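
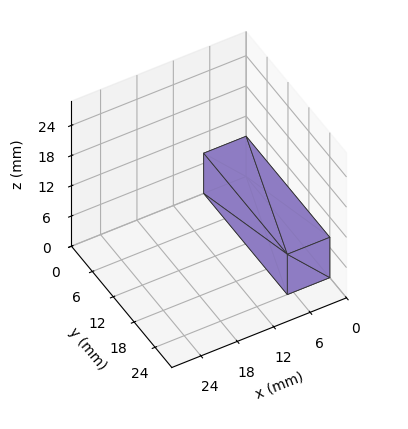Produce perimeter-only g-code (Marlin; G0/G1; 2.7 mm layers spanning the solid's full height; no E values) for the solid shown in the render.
Reading the render: the shape is a rectangular box, roughly 7 × 24 mm footprint and 8 mm tall (dimensions read to the nearest mm from the axis ticks). For the g-code, the solid's height is divided into equal slices at the stated Δz and each level perimeter traced with G1 moves after a G0 lift.

; perimeter-only toolpath
G21 ; units = mm
G90 ; absolute positioning
G28 ; home
; layer 1
G0 Z2.7
G0 X0.0 Y0.0
G1 X7.0 Y0.0
G1 X7.0 Y24.0
G1 X0.0 Y24.0
G1 X0.0 Y0.0
; layer 2
G0 Z5.3
G0 X0.0 Y0.0
G1 X7.0 Y0.0
G1 X7.0 Y24.0
G1 X0.0 Y24.0
G1 X0.0 Y0.0
; layer 3
G0 Z8.0
G0 X0.0 Y0.0
G1 X7.0 Y0.0
G1 X7.0 Y24.0
G1 X0.0 Y24.0
G1 X0.0 Y0.0
M2 ; end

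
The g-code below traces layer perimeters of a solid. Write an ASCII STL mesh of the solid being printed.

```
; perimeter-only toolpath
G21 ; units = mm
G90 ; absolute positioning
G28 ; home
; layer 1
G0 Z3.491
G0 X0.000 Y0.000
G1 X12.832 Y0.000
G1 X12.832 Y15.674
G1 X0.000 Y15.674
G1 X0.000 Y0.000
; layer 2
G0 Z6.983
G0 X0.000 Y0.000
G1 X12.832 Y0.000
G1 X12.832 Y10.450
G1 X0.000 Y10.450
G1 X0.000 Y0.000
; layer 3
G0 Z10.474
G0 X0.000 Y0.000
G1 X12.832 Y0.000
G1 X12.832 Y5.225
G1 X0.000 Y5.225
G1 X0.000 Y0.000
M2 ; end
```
solid part
  facet normal 0.0000 0.0000 -1.0000
    outer loop
      vertex 12.832 20.899 0.000
      vertex 12.832 0.000 0.000
      vertex 0.000 0.000 0.000
    endloop
  endfacet
  facet normal 0.0000 0.0000 -1.0000
    outer loop
      vertex 0.000 20.899 0.000
      vertex 12.832 20.899 0.000
      vertex 0.000 0.000 0.000
    endloop
  endfacet
  facet normal 0.0000 -1.0000 0.0000
    outer loop
      vertex 0.000 0.000 0.000
      vertex 12.832 0.000 0.000
      vertex 12.832 0.000 13.966
    endloop
  endfacet
  facet normal 0.0000 -1.0000 0.0000
    outer loop
      vertex 0.000 0.000 0.000
      vertex 12.832 0.000 13.966
      vertex 0.000 0.000 13.966
    endloop
  endfacet
  facet normal 0.0000 0.5556 0.8314
    outer loop
      vertex 0.000 0.000 13.966
      vertex 12.832 0.000 13.966
      vertex 12.832 20.899 0.000
    endloop
  endfacet
  facet normal 0.0000 0.5556 0.8314
    outer loop
      vertex 0.000 0.000 13.966
      vertex 12.832 20.899 0.000
      vertex 0.000 20.899 0.000
    endloop
  endfacet
  facet normal -1.0000 0.0000 0.0000
    outer loop
      vertex 0.000 0.000 13.966
      vertex 0.000 20.899 0.000
      vertex 0.000 0.000 0.000
    endloop
  endfacet
  facet normal 1.0000 0.0000 0.0000
    outer loop
      vertex 12.832 0.000 0.000
      vertex 12.832 20.899 0.000
      vertex 12.832 0.000 13.966
    endloop
  endfacet
endsolid part

The G0 Z moves step by Δz≈3.491 mm. The G1 loops shrink linearly with z, so the solid tapers from its base footprint up to z≈14. Closing with a flat bottom cap and the tapered top and triangulating gives 8 facets — a wedge (ramp): 12.8 × 20.9 mm base, rising to 14 mm along the y=0 edge and sloping linearly to z=0 at y=20.9.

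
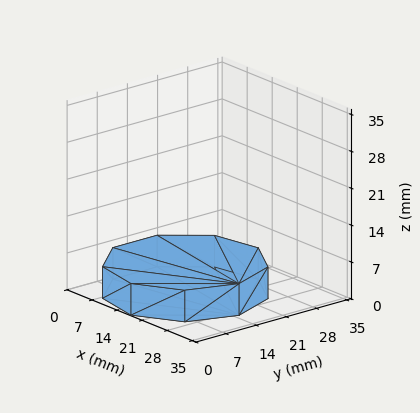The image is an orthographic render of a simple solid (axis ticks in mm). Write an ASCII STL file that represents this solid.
Reading the render: the shape is a regular 9-sided prism (a cylinder approximated with 9 flat sides), circumscribed radius ≈ 15 mm, height ≈ 6 mm (dimensions read to the nearest mm from the axis ticks). For the STL, each face is triangulated and given an outward normal.

solid part
  facet normal 0.0000 0.0000 -1.0000
    outer loop
      vertex 17.605 29.772 0.000
      vertex 26.491 24.642 0.000
      vertex 30.000 15.000 0.000
    endloop
  endfacet
  facet normal 0.0000 0.0000 -1.0000
    outer loop
      vertex 7.500 27.990 0.000
      vertex 17.605 29.772 0.000
      vertex 30.000 15.000 0.000
    endloop
  endfacet
  facet normal 0.0000 0.0000 -1.0000
    outer loop
      vertex 0.905 20.130 0.000
      vertex 7.500 27.990 0.000
      vertex 30.000 15.000 0.000
    endloop
  endfacet
  facet normal 0.0000 0.0000 -1.0000
    outer loop
      vertex 0.905 9.870 0.000
      vertex 0.905 20.130 0.000
      vertex 30.000 15.000 0.000
    endloop
  endfacet
  facet normal 0.0000 0.0000 -1.0000
    outer loop
      vertex 7.500 2.010 0.000
      vertex 0.905 9.870 0.000
      vertex 30.000 15.000 0.000
    endloop
  endfacet
  facet normal 0.0000 0.0000 -1.0000
    outer loop
      vertex 17.605 0.228 0.000
      vertex 7.500 2.010 0.000
      vertex 30.000 15.000 0.000
    endloop
  endfacet
  facet normal 0.0000 0.0000 -1.0000
    outer loop
      vertex 26.491 5.358 0.000
      vertex 17.605 0.228 0.000
      vertex 30.000 15.000 0.000
    endloop
  endfacet
  facet normal 0.0000 0.0000 1.0000
    outer loop
      vertex 30.000 15.000 6.000
      vertex 26.491 24.642 6.000
      vertex 17.605 29.772 6.000
    endloop
  endfacet
  facet normal 0.0000 0.0000 1.0000
    outer loop
      vertex 30.000 15.000 6.000
      vertex 17.605 29.772 6.000
      vertex 7.500 27.990 6.000
    endloop
  endfacet
  facet normal 0.0000 0.0000 1.0000
    outer loop
      vertex 30.000 15.000 6.000
      vertex 7.500 27.990 6.000
      vertex 0.905 20.130 6.000
    endloop
  endfacet
  facet normal 0.0000 0.0000 1.0000
    outer loop
      vertex 30.000 15.000 6.000
      vertex 0.905 20.130 6.000
      vertex 0.905 9.870 6.000
    endloop
  endfacet
  facet normal 0.0000 0.0000 1.0000
    outer loop
      vertex 30.000 15.000 6.000
      vertex 0.905 9.870 6.000
      vertex 7.500 2.010 6.000
    endloop
  endfacet
  facet normal 0.0000 0.0000 1.0000
    outer loop
      vertex 30.000 15.000 6.000
      vertex 7.500 2.010 6.000
      vertex 17.605 0.228 6.000
    endloop
  endfacet
  facet normal 0.0000 0.0000 1.0000
    outer loop
      vertex 30.000 15.000 6.000
      vertex 17.605 0.228 6.000
      vertex 26.491 5.358 6.000
    endloop
  endfacet
  facet normal 0.9397 0.3420 0.0000
    outer loop
      vertex 30.000 15.000 0.000
      vertex 26.491 24.642 0.000
      vertex 26.491 24.642 6.000
    endloop
  endfacet
  facet normal 0.9397 0.3420 0.0000
    outer loop
      vertex 30.000 15.000 0.000
      vertex 26.491 24.642 6.000
      vertex 30.000 15.000 6.000
    endloop
  endfacet
  facet normal 0.5000 0.8660 0.0000
    outer loop
      vertex 26.491 24.642 0.000
      vertex 17.605 29.772 0.000
      vertex 17.605 29.772 6.000
    endloop
  endfacet
  facet normal 0.5000 0.8660 0.0000
    outer loop
      vertex 26.491 24.642 0.000
      vertex 17.605 29.772 6.000
      vertex 26.491 24.642 6.000
    endloop
  endfacet
  facet normal -0.1737 0.9848 0.0000
    outer loop
      vertex 17.605 29.772 0.000
      vertex 7.500 27.990 0.000
      vertex 7.500 27.990 6.000
    endloop
  endfacet
  facet normal -0.1737 0.9848 0.0000
    outer loop
      vertex 17.605 29.772 0.000
      vertex 7.500 27.990 6.000
      vertex 17.605 29.772 6.000
    endloop
  endfacet
  facet normal -0.7661 0.6428 0.0000
    outer loop
      vertex 7.500 27.990 0.000
      vertex 0.905 20.130 0.000
      vertex 0.905 20.130 6.000
    endloop
  endfacet
  facet normal -0.7661 0.6428 0.0000
    outer loop
      vertex 7.500 27.990 0.000
      vertex 0.905 20.130 6.000
      vertex 7.500 27.990 6.000
    endloop
  endfacet
  facet normal -1.0000 0.0000 0.0000
    outer loop
      vertex 0.905 20.130 0.000
      vertex 0.905 9.870 0.000
      vertex 0.905 9.870 6.000
    endloop
  endfacet
  facet normal -1.0000 0.0000 0.0000
    outer loop
      vertex 0.905 20.130 0.000
      vertex 0.905 9.870 6.000
      vertex 0.905 20.130 6.000
    endloop
  endfacet
  facet normal -0.7661 -0.6428 0.0000
    outer loop
      vertex 0.905 9.870 0.000
      vertex 7.500 2.010 0.000
      vertex 7.500 2.010 6.000
    endloop
  endfacet
  facet normal -0.7661 -0.6428 0.0000
    outer loop
      vertex 0.905 9.870 0.000
      vertex 7.500 2.010 6.000
      vertex 0.905 9.870 6.000
    endloop
  endfacet
  facet normal -0.1737 -0.9848 0.0000
    outer loop
      vertex 7.500 2.010 0.000
      vertex 17.605 0.228 0.000
      vertex 17.605 0.228 6.000
    endloop
  endfacet
  facet normal -0.1737 -0.9848 0.0000
    outer loop
      vertex 7.500 2.010 0.000
      vertex 17.605 0.228 6.000
      vertex 7.500 2.010 6.000
    endloop
  endfacet
  facet normal 0.5000 -0.8660 0.0000
    outer loop
      vertex 17.605 0.228 0.000
      vertex 26.491 5.358 0.000
      vertex 26.491 5.358 6.000
    endloop
  endfacet
  facet normal 0.5000 -0.8660 0.0000
    outer loop
      vertex 17.605 0.228 0.000
      vertex 26.491 5.358 6.000
      vertex 17.605 0.228 6.000
    endloop
  endfacet
  facet normal 0.9397 -0.3420 0.0000
    outer loop
      vertex 26.491 5.358 0.000
      vertex 30.000 15.000 0.000
      vertex 30.000 15.000 6.000
    endloop
  endfacet
  facet normal 0.9397 -0.3420 0.0000
    outer loop
      vertex 26.491 5.358 0.000
      vertex 30.000 15.000 6.000
      vertex 26.491 5.358 6.000
    endloop
  endfacet
endsolid part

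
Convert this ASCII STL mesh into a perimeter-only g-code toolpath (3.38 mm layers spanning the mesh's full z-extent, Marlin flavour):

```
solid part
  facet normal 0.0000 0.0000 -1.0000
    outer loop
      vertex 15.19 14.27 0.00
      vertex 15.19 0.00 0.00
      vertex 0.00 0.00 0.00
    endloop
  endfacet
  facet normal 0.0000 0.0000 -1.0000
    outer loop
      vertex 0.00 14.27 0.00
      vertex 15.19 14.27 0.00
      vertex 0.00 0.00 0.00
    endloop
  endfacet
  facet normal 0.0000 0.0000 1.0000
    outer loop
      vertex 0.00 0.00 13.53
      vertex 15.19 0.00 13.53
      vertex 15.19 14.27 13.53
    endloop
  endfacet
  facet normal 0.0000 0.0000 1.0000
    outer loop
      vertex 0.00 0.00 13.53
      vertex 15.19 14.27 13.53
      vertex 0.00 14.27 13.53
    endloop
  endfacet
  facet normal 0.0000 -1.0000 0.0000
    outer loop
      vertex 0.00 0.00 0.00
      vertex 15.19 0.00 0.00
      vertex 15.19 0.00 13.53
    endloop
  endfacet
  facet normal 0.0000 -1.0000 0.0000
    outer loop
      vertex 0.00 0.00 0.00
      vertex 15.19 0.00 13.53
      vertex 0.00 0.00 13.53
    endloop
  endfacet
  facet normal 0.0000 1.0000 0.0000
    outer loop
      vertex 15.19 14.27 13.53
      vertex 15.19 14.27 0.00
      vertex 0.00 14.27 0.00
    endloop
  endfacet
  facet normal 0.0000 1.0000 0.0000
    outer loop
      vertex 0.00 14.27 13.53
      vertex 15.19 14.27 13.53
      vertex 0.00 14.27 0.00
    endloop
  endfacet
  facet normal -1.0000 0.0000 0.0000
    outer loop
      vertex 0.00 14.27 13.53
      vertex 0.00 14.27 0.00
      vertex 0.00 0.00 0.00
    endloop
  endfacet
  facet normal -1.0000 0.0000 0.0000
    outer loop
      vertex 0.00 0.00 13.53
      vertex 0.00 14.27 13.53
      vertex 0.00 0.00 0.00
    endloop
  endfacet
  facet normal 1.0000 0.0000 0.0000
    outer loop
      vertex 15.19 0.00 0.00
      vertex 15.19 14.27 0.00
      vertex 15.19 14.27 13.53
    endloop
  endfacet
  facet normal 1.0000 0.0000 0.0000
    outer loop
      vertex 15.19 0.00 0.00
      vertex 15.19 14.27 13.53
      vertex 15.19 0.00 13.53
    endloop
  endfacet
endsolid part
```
; perimeter-only toolpath
G21 ; units = mm
G90 ; absolute positioning
G28 ; home
; layer 1
G0 Z3.38
G0 X0.00 Y0.00
G1 X15.19 Y0.00
G1 X15.19 Y14.27
G1 X0.00 Y14.27
G1 X0.00 Y0.00
; layer 2
G0 Z6.76
G0 X0.00 Y0.00
G1 X15.19 Y0.00
G1 X15.19 Y14.27
G1 X0.00 Y14.27
G1 X0.00 Y0.00
; layer 3
G0 Z10.15
G0 X0.00 Y0.00
G1 X15.19 Y0.00
G1 X15.19 Y14.27
G1 X0.00 Y14.27
G1 X0.00 Y0.00
; layer 4
G0 Z13.53
G0 X0.00 Y0.00
G1 X15.19 Y0.00
G1 X15.19 Y14.27
G1 X0.00 Y14.27
G1 X0.00 Y0.00
M2 ; end

The solid is a rectangular box, roughly 15.2 × 14.3 mm footprint and 13.5 mm tall. Slicing at Δz = 3.38 mm — 4 equal slices spanning the solid's height, so layer i sits at z = i·h/4 — gives 4 non-empty perimeters. Each is a 4-segment closed polygon; G0 lifts to the layer z and rapids to the start vertex, then G1 traces the edges.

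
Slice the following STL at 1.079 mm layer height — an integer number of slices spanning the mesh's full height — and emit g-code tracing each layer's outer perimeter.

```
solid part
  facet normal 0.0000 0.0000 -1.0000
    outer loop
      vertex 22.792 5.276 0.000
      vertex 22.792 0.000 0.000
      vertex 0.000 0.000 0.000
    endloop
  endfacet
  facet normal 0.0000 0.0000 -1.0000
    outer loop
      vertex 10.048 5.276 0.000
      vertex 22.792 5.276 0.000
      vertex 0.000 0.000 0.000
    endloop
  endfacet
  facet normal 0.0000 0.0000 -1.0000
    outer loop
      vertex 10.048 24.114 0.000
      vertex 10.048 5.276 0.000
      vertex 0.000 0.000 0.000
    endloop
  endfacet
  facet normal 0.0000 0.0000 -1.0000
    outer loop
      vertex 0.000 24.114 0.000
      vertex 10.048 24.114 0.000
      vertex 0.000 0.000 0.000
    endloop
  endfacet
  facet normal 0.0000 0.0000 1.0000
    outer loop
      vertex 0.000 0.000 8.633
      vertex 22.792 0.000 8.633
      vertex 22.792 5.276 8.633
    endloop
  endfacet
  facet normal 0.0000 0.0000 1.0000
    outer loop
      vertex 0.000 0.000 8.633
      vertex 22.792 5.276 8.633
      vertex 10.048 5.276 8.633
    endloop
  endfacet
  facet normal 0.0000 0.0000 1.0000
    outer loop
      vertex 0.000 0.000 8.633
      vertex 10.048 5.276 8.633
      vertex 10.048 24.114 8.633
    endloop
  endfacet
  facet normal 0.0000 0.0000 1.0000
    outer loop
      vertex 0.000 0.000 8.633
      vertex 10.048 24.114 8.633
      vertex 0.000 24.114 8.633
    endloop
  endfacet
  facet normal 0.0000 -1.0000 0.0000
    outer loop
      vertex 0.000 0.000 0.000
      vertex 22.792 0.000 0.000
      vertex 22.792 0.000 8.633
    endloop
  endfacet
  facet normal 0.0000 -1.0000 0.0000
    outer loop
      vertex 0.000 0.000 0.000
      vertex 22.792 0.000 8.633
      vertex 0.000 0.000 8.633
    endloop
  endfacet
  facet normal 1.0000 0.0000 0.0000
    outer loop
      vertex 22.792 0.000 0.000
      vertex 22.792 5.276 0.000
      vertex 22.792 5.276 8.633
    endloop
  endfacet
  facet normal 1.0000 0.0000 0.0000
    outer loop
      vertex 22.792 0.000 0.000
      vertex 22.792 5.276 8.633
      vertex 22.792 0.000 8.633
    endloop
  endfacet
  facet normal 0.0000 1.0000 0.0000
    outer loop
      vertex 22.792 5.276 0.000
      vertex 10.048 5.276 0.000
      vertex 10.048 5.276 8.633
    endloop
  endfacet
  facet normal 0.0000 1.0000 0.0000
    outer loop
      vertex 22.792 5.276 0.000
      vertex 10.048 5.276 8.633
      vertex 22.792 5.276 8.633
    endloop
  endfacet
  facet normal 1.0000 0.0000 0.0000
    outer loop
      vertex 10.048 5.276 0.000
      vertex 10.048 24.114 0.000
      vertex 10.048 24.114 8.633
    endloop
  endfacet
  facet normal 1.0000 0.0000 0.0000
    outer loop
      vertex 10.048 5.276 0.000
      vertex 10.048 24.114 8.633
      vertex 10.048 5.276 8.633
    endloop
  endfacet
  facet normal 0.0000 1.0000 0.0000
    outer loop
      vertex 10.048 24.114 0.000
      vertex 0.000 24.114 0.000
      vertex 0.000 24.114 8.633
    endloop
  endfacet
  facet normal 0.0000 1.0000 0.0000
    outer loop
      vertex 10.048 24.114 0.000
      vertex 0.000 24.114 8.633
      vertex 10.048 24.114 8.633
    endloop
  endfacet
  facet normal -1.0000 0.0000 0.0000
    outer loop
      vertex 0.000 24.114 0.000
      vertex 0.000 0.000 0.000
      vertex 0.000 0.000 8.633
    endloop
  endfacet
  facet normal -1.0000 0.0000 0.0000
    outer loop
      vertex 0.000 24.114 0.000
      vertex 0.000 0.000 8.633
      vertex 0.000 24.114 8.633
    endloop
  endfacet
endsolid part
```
; perimeter-only toolpath
G21 ; units = mm
G90 ; absolute positioning
G28 ; home
; layer 1
G0 Z1.079
G0 X0.000 Y0.000
G1 X22.792 Y0.000
G1 X22.792 Y5.276
G1 X10.048 Y5.276
G1 X10.048 Y24.114
G1 X0.000 Y24.114
G1 X0.000 Y0.000
; layer 2
G0 Z2.158
G0 X0.000 Y0.000
G1 X22.792 Y0.000
G1 X22.792 Y5.276
G1 X10.048 Y5.276
G1 X10.048 Y24.114
G1 X0.000 Y24.114
G1 X0.000 Y0.000
; layer 3
G0 Z3.237
G0 X0.000 Y0.000
G1 X22.792 Y0.000
G1 X22.792 Y5.276
G1 X10.048 Y5.276
G1 X10.048 Y24.114
G1 X0.000 Y24.114
G1 X0.000 Y0.000
; layer 4
G0 Z4.316
G0 X0.000 Y0.000
G1 X22.792 Y0.000
G1 X22.792 Y5.276
G1 X10.048 Y5.276
G1 X10.048 Y24.114
G1 X0.000 Y24.114
G1 X0.000 Y0.000
; layer 5
G0 Z5.396
G0 X0.000 Y0.000
G1 X22.792 Y0.000
G1 X22.792 Y5.276
G1 X10.048 Y5.276
G1 X10.048 Y24.114
G1 X0.000 Y24.114
G1 X0.000 Y0.000
; layer 6
G0 Z6.475
G0 X0.000 Y0.000
G1 X22.792 Y0.000
G1 X22.792 Y5.276
G1 X10.048 Y5.276
G1 X10.048 Y24.114
G1 X0.000 Y24.114
G1 X0.000 Y0.000
; layer 7
G0 Z7.554
G0 X0.000 Y0.000
G1 X22.792 Y0.000
G1 X22.792 Y5.276
G1 X10.048 Y5.276
G1 X10.048 Y24.114
G1 X0.000 Y24.114
G1 X0.000 Y0.000
; layer 8
G0 Z8.633
G0 X0.000 Y0.000
G1 X22.792 Y0.000
G1 X22.792 Y5.276
G1 X10.048 Y5.276
G1 X10.048 Y24.114
G1 X0.000 Y24.114
G1 X0.000 Y0.000
M2 ; end

The solid is an L-shaped prism: outer 22.8 × 24.1 mm, arm thicknesses ≈ 5.28 mm (horizontal) and 10 mm (vertical), extruded 8.63 mm in z. Slicing at Δz = 1.079 mm — 8 equal slices spanning the solid's height, so layer i sits at z = i·h/8 — gives 8 non-empty perimeters. Each is a 6-segment closed polygon; G0 lifts to the layer z and rapids to the start vertex, then G1 traces the edges.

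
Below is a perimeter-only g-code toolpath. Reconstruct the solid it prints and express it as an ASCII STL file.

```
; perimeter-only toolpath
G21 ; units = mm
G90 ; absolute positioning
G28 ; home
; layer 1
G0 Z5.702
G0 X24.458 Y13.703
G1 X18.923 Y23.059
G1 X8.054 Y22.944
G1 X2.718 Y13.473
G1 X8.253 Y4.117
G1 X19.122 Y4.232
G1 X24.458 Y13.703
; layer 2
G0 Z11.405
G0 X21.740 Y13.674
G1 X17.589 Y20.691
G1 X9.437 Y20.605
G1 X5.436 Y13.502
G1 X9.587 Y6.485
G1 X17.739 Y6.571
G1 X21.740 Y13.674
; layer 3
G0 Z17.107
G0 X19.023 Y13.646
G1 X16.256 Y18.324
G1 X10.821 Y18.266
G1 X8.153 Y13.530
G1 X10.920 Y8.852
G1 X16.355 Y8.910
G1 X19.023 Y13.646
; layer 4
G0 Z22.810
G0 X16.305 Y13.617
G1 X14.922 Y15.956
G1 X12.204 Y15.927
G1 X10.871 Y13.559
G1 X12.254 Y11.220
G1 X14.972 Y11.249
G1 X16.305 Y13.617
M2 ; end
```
solid part
  facet normal 0.0000 0.0000 -1.0000
    outer loop
      vertex 6.670 25.283 0.000
      vertex 20.257 25.427 0.000
      vertex 27.175 13.732 0.000
    endloop
  endfacet
  facet normal 0.0000 0.0000 -1.0000
    outer loop
      vertex 0.001 13.444 0.000
      vertex 6.670 25.283 0.000
      vertex 27.175 13.732 0.000
    endloop
  endfacet
  facet normal 0.0000 0.0000 -1.0000
    outer loop
      vertex 6.919 1.749 0.000
      vertex 0.001 13.444 0.000
      vertex 27.175 13.732 0.000
    endloop
  endfacet
  facet normal 0.0000 0.0000 -1.0000
    outer loop
      vertex 20.506 1.893 0.000
      vertex 6.919 1.749 0.000
      vertex 27.175 13.732 0.000
    endloop
  endfacet
  facet normal 0.7956 0.4706 0.3815
    outer loop
      vertex 27.175 13.732 0.000
      vertex 20.257 25.427 0.000
      vertex 13.588 13.588 28.512
    endloop
  endfacet
  facet normal -0.0098 0.9243 0.3815
    outer loop
      vertex 20.257 25.427 0.000
      vertex 6.670 25.283 0.000
      vertex 13.588 13.588 28.512
    endloop
  endfacet
  facet normal -0.8054 0.4537 0.3815
    outer loop
      vertex 6.670 25.283 0.000
      vertex 0.001 13.444 0.000
      vertex 13.588 13.588 28.512
    endloop
  endfacet
  facet normal -0.7956 -0.4706 0.3815
    outer loop
      vertex 0.001 13.444 0.000
      vertex 6.919 1.749 0.000
      vertex 13.588 13.588 28.512
    endloop
  endfacet
  facet normal 0.0098 -0.9243 0.3815
    outer loop
      vertex 6.919 1.749 0.000
      vertex 20.506 1.893 0.000
      vertex 13.588 13.588 28.512
    endloop
  endfacet
  facet normal 0.8054 -0.4537 0.3815
    outer loop
      vertex 20.506 1.893 0.000
      vertex 27.175 13.732 0.000
      vertex 13.588 13.588 28.512
    endloop
  endfacet
endsolid part

The G0 Z moves step by Δz≈5.702 mm. The G1 loops shrink linearly with z, so the solid tapers from its base footprint up to z≈28.5. Closing with a flat bottom cap and the tapered top and triangulating gives 10 facets — a regular 6-sided pyramid, base circumscribed radius ≈ 13.6 mm, apex at z ≈ 28.5 mm.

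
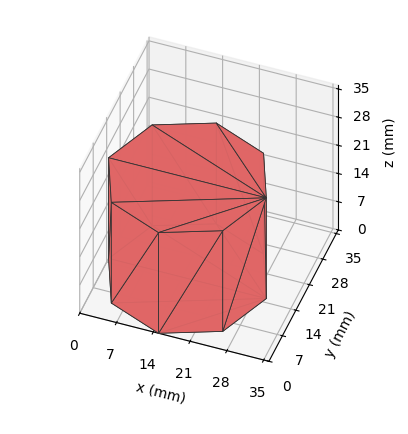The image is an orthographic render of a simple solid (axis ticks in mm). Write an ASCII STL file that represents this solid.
Reading the render: the shape is a regular 8-sided prism (a cylinder approximated with 8 flat sides), circumscribed radius ≈ 15 mm, height ≈ 25 mm (dimensions read to the nearest mm from the axis ticks). For the STL, each face is triangulated and given an outward normal.

solid part
  facet normal 0.0000 0.0000 -1.0000
    outer loop
      vertex 15.0 30.0 0.0
      vertex 25.6 25.6 0.0
      vertex 30.0 15.0 0.0
    endloop
  endfacet
  facet normal 0.0000 0.0000 -1.0000
    outer loop
      vertex 4.4 25.6 0.0
      vertex 15.0 30.0 0.0
      vertex 30.0 15.0 0.0
    endloop
  endfacet
  facet normal 0.0000 0.0000 -1.0000
    outer loop
      vertex 0.0 15.0 0.0
      vertex 4.4 25.6 0.0
      vertex 30.0 15.0 0.0
    endloop
  endfacet
  facet normal 0.0000 0.0000 -1.0000
    outer loop
      vertex 4.4 4.4 0.0
      vertex 0.0 15.0 0.0
      vertex 30.0 15.0 0.0
    endloop
  endfacet
  facet normal 0.0000 0.0000 -1.0000
    outer loop
      vertex 15.0 0.0 0.0
      vertex 4.4 4.4 0.0
      vertex 30.0 15.0 0.0
    endloop
  endfacet
  facet normal 0.0000 0.0000 -1.0000
    outer loop
      vertex 25.6 4.4 0.0
      vertex 15.0 0.0 0.0
      vertex 30.0 15.0 0.0
    endloop
  endfacet
  facet normal 0.0000 0.0000 1.0000
    outer loop
      vertex 30.0 15.0 25.0
      vertex 25.6 25.6 25.0
      vertex 15.0 30.0 25.0
    endloop
  endfacet
  facet normal 0.0000 0.0000 1.0000
    outer loop
      vertex 30.0 15.0 25.0
      vertex 15.0 30.0 25.0
      vertex 4.4 25.6 25.0
    endloop
  endfacet
  facet normal 0.0000 0.0000 1.0000
    outer loop
      vertex 30.0 15.0 25.0
      vertex 4.4 25.6 25.0
      vertex 0.0 15.0 25.0
    endloop
  endfacet
  facet normal 0.0000 0.0000 1.0000
    outer loop
      vertex 30.0 15.0 25.0
      vertex 0.0 15.0 25.0
      vertex 4.4 4.4 25.0
    endloop
  endfacet
  facet normal 0.0000 0.0000 1.0000
    outer loop
      vertex 30.0 15.0 25.0
      vertex 4.4 4.4 25.0
      vertex 15.0 0.0 25.0
    endloop
  endfacet
  facet normal 0.0000 0.0000 1.0000
    outer loop
      vertex 30.0 15.0 25.0
      vertex 15.0 0.0 25.0
      vertex 25.6 4.4 25.0
    endloop
  endfacet
  facet normal 0.9236 0.3834 0.0000
    outer loop
      vertex 30.0 15.0 0.0
      vertex 25.6 25.6 0.0
      vertex 25.6 25.6 25.0
    endloop
  endfacet
  facet normal 0.9236 0.3834 0.0000
    outer loop
      vertex 30.0 15.0 0.0
      vertex 25.6 25.6 25.0
      vertex 30.0 15.0 25.0
    endloop
  endfacet
  facet normal 0.3834 0.9236 0.0000
    outer loop
      vertex 25.6 25.6 0.0
      vertex 15.0 30.0 0.0
      vertex 15.0 30.0 25.0
    endloop
  endfacet
  facet normal 0.3834 0.9236 0.0000
    outer loop
      vertex 25.6 25.6 0.0
      vertex 15.0 30.0 25.0
      vertex 25.6 25.6 25.0
    endloop
  endfacet
  facet normal -0.3834 0.9236 0.0000
    outer loop
      vertex 15.0 30.0 0.0
      vertex 4.4 25.6 0.0
      vertex 4.4 25.6 25.0
    endloop
  endfacet
  facet normal -0.3834 0.9236 0.0000
    outer loop
      vertex 15.0 30.0 0.0
      vertex 4.4 25.6 25.0
      vertex 15.0 30.0 25.0
    endloop
  endfacet
  facet normal -0.9236 0.3834 0.0000
    outer loop
      vertex 4.4 25.6 0.0
      vertex 0.0 15.0 0.0
      vertex 0.0 15.0 25.0
    endloop
  endfacet
  facet normal -0.9236 0.3834 0.0000
    outer loop
      vertex 4.4 25.6 0.0
      vertex 0.0 15.0 25.0
      vertex 4.4 25.6 25.0
    endloop
  endfacet
  facet normal -0.9236 -0.3834 0.0000
    outer loop
      vertex 0.0 15.0 0.0
      vertex 4.4 4.4 0.0
      vertex 4.4 4.4 25.0
    endloop
  endfacet
  facet normal -0.9236 -0.3834 0.0000
    outer loop
      vertex 0.0 15.0 0.0
      vertex 4.4 4.4 25.0
      vertex 0.0 15.0 25.0
    endloop
  endfacet
  facet normal -0.3834 -0.9236 0.0000
    outer loop
      vertex 4.4 4.4 0.0
      vertex 15.0 0.0 0.0
      vertex 15.0 0.0 25.0
    endloop
  endfacet
  facet normal -0.3834 -0.9236 0.0000
    outer loop
      vertex 4.4 4.4 0.0
      vertex 15.0 0.0 25.0
      vertex 4.4 4.4 25.0
    endloop
  endfacet
  facet normal 0.3834 -0.9236 0.0000
    outer loop
      vertex 15.0 0.0 0.0
      vertex 25.6 4.4 0.0
      vertex 25.6 4.4 25.0
    endloop
  endfacet
  facet normal 0.3834 -0.9236 0.0000
    outer loop
      vertex 15.0 0.0 0.0
      vertex 25.6 4.4 25.0
      vertex 15.0 0.0 25.0
    endloop
  endfacet
  facet normal 0.9236 -0.3834 0.0000
    outer loop
      vertex 25.6 4.4 0.0
      vertex 30.0 15.0 0.0
      vertex 30.0 15.0 25.0
    endloop
  endfacet
  facet normal 0.9236 -0.3834 0.0000
    outer loop
      vertex 25.6 4.4 0.0
      vertex 30.0 15.0 25.0
      vertex 25.6 4.4 25.0
    endloop
  endfacet
endsolid part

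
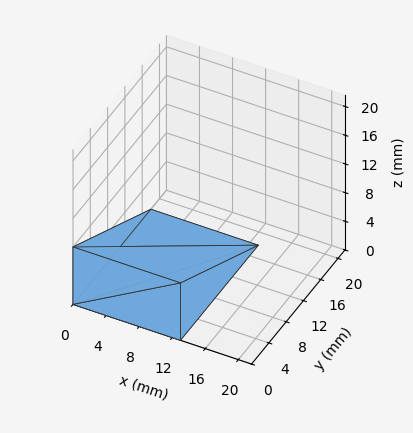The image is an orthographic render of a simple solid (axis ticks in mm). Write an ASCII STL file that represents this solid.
Reading the render: the shape is a wedge (ramp): 13 × 18 mm base, rising to 8 mm along the y=0 edge and sloping linearly to z=0 at y=18 (dimensions read to the nearest mm from the axis ticks). For the STL, each face is triangulated and given an outward normal.

solid part
  facet normal 0.0000 0.0000 -1.0000
    outer loop
      vertex 13.000 18.000 0.000
      vertex 13.000 0.000 0.000
      vertex 0.000 0.000 0.000
    endloop
  endfacet
  facet normal 0.0000 0.0000 -1.0000
    outer loop
      vertex 0.000 18.000 0.000
      vertex 13.000 18.000 0.000
      vertex 0.000 0.000 0.000
    endloop
  endfacet
  facet normal 0.0000 -1.0000 0.0000
    outer loop
      vertex 0.000 0.000 0.000
      vertex 13.000 0.000 0.000
      vertex 13.000 0.000 8.000
    endloop
  endfacet
  facet normal 0.0000 -1.0000 0.0000
    outer loop
      vertex 0.000 0.000 0.000
      vertex 13.000 0.000 8.000
      vertex 0.000 0.000 8.000
    endloop
  endfacet
  facet normal 0.0000 0.4061 0.9138
    outer loop
      vertex 0.000 0.000 8.000
      vertex 13.000 0.000 8.000
      vertex 13.000 18.000 0.000
    endloop
  endfacet
  facet normal 0.0000 0.4061 0.9138
    outer loop
      vertex 0.000 0.000 8.000
      vertex 13.000 18.000 0.000
      vertex 0.000 18.000 0.000
    endloop
  endfacet
  facet normal -1.0000 0.0000 0.0000
    outer loop
      vertex 0.000 0.000 8.000
      vertex 0.000 18.000 0.000
      vertex 0.000 0.000 0.000
    endloop
  endfacet
  facet normal 1.0000 0.0000 0.0000
    outer loop
      vertex 13.000 0.000 0.000
      vertex 13.000 18.000 0.000
      vertex 13.000 0.000 8.000
    endloop
  endfacet
endsolid part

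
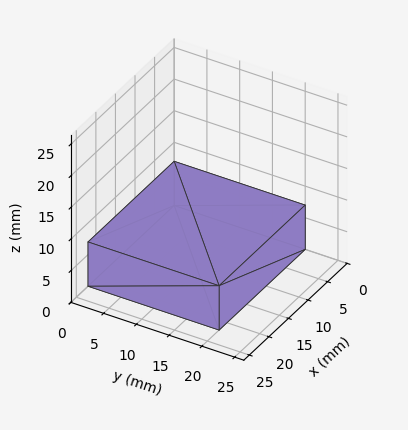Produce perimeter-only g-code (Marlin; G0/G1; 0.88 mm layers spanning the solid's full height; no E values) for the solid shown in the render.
Reading the render: the shape is a rectangular box, roughly 22 × 20 mm footprint and 7 mm tall (dimensions read to the nearest mm from the axis ticks). For the g-code, the solid's height is divided into equal slices at the stated Δz and each level perimeter traced with G1 moves after a G0 lift.

; perimeter-only toolpath
G21 ; units = mm
G90 ; absolute positioning
G28 ; home
; layer 1
G0 Z0.88
G0 X0.00 Y0.00
G1 X22.00 Y0.00
G1 X22.00 Y20.00
G1 X0.00 Y20.00
G1 X0.00 Y0.00
; layer 2
G0 Z1.75
G0 X0.00 Y0.00
G1 X22.00 Y0.00
G1 X22.00 Y20.00
G1 X0.00 Y20.00
G1 X0.00 Y0.00
; layer 3
G0 Z2.62
G0 X0.00 Y0.00
G1 X22.00 Y0.00
G1 X22.00 Y20.00
G1 X0.00 Y20.00
G1 X0.00 Y0.00
; layer 4
G0 Z3.50
G0 X0.00 Y0.00
G1 X22.00 Y0.00
G1 X22.00 Y20.00
G1 X0.00 Y20.00
G1 X0.00 Y0.00
; layer 5
G0 Z4.38
G0 X0.00 Y0.00
G1 X22.00 Y0.00
G1 X22.00 Y20.00
G1 X0.00 Y20.00
G1 X0.00 Y0.00
; layer 6
G0 Z5.25
G0 X0.00 Y0.00
G1 X22.00 Y0.00
G1 X22.00 Y20.00
G1 X0.00 Y20.00
G1 X0.00 Y0.00
; layer 7
G0 Z6.12
G0 X0.00 Y0.00
G1 X22.00 Y0.00
G1 X22.00 Y20.00
G1 X0.00 Y20.00
G1 X0.00 Y0.00
; layer 8
G0 Z7.00
G0 X0.00 Y0.00
G1 X22.00 Y0.00
G1 X22.00 Y20.00
G1 X0.00 Y20.00
G1 X0.00 Y0.00
M2 ; end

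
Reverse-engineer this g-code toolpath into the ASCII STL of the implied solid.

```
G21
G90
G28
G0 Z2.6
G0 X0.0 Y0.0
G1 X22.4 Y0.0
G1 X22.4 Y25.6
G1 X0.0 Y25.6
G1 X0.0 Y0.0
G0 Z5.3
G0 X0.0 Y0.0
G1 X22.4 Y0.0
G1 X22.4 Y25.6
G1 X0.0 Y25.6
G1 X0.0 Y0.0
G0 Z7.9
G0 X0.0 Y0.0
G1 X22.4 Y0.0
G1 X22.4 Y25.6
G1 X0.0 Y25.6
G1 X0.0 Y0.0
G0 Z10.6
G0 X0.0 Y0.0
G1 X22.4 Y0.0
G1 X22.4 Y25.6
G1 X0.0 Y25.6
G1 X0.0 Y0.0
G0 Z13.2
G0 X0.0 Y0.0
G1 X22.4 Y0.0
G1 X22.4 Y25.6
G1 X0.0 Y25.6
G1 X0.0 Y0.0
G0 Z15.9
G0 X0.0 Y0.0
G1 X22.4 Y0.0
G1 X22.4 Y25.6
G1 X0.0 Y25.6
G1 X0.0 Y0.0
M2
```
solid part
  facet normal 0.0000 0.0000 -1.0000
    outer loop
      vertex 22.4 25.6 0.0
      vertex 22.4 0.0 0.0
      vertex 0.0 0.0 0.0
    endloop
  endfacet
  facet normal 0.0000 0.0000 -1.0000
    outer loop
      vertex 0.0 25.6 0.0
      vertex 22.4 25.6 0.0
      vertex 0.0 0.0 0.0
    endloop
  endfacet
  facet normal 0.0000 0.0000 1.0000
    outer loop
      vertex 0.0 0.0 15.9
      vertex 22.4 0.0 15.9
      vertex 22.4 25.6 15.9
    endloop
  endfacet
  facet normal 0.0000 0.0000 1.0000
    outer loop
      vertex 0.0 0.0 15.9
      vertex 22.4 25.6 15.9
      vertex 0.0 25.6 15.9
    endloop
  endfacet
  facet normal 0.0000 -1.0000 0.0000
    outer loop
      vertex 0.0 0.0 0.0
      vertex 22.4 0.0 0.0
      vertex 22.4 0.0 15.9
    endloop
  endfacet
  facet normal 0.0000 -1.0000 0.0000
    outer loop
      vertex 0.0 0.0 0.0
      vertex 22.4 0.0 15.9
      vertex 0.0 0.0 15.9
    endloop
  endfacet
  facet normal 0.0000 1.0000 0.0000
    outer loop
      vertex 22.4 25.6 15.9
      vertex 22.4 25.6 0.0
      vertex 0.0 25.6 0.0
    endloop
  endfacet
  facet normal 0.0000 1.0000 0.0000
    outer loop
      vertex 0.0 25.6 15.9
      vertex 22.4 25.6 15.9
      vertex 0.0 25.6 0.0
    endloop
  endfacet
  facet normal -1.0000 0.0000 0.0000
    outer loop
      vertex 0.0 25.6 15.9
      vertex 0.0 25.6 0.0
      vertex 0.0 0.0 0.0
    endloop
  endfacet
  facet normal -1.0000 0.0000 0.0000
    outer loop
      vertex 0.0 0.0 15.9
      vertex 0.0 25.6 15.9
      vertex 0.0 0.0 0.0
    endloop
  endfacet
  facet normal 1.0000 0.0000 0.0000
    outer loop
      vertex 22.4 0.0 0.0
      vertex 22.4 25.6 0.0
      vertex 22.4 25.6 15.9
    endloop
  endfacet
  facet normal 1.0000 0.0000 0.0000
    outer loop
      vertex 22.4 0.0 0.0
      vertex 22.4 25.6 15.9
      vertex 22.4 0.0 15.9
    endloop
  endfacet
endsolid part

The G0 Z moves step by Δz≈2.6 mm. Every layer's G1 loop is the same polygon, so the solid is a straight extrusion of it from z=0 to z≈15.9. Closing with flat bottom and top caps and triangulating gives 12 facets — a rectangular box, roughly 22.4 × 25.6 mm footprint and 15.9 mm tall.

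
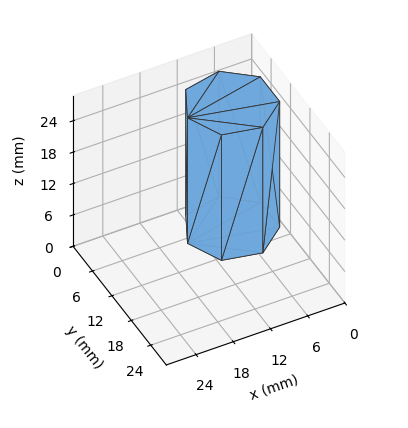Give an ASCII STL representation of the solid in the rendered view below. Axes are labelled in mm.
Reading the render: the shape is a regular 7-sided prism (a cylinder approximated with 7 flat sides), circumscribed radius ≈ 7 mm, height ≈ 24 mm (dimensions read to the nearest mm from the axis ticks). For the STL, each face is triangulated and given an outward normal.

solid part
  facet normal 0.0000 0.0000 -1.0000
    outer loop
      vertex 5.4 13.8 0.0
      vertex 11.4 12.5 0.0
      vertex 14.0 7.0 0.0
    endloop
  endfacet
  facet normal 0.0000 0.0000 -1.0000
    outer loop
      vertex 0.7 10.0 0.0
      vertex 5.4 13.8 0.0
      vertex 14.0 7.0 0.0
    endloop
  endfacet
  facet normal 0.0000 0.0000 -1.0000
    outer loop
      vertex 0.7 4.0 0.0
      vertex 0.7 10.0 0.0
      vertex 14.0 7.0 0.0
    endloop
  endfacet
  facet normal 0.0000 0.0000 -1.0000
    outer loop
      vertex 5.4 0.2 0.0
      vertex 0.7 4.0 0.0
      vertex 14.0 7.0 0.0
    endloop
  endfacet
  facet normal 0.0000 0.0000 -1.0000
    outer loop
      vertex 11.4 1.5 0.0
      vertex 5.4 0.2 0.0
      vertex 14.0 7.0 0.0
    endloop
  endfacet
  facet normal 0.0000 0.0000 1.0000
    outer loop
      vertex 14.0 7.0 24.0
      vertex 11.4 12.5 24.0
      vertex 5.4 13.8 24.0
    endloop
  endfacet
  facet normal 0.0000 0.0000 1.0000
    outer loop
      vertex 14.0 7.0 24.0
      vertex 5.4 13.8 24.0
      vertex 0.7 10.0 24.0
    endloop
  endfacet
  facet normal 0.0000 0.0000 1.0000
    outer loop
      vertex 14.0 7.0 24.0
      vertex 0.7 10.0 24.0
      vertex 0.7 4.0 24.0
    endloop
  endfacet
  facet normal 0.0000 0.0000 1.0000
    outer loop
      vertex 14.0 7.0 24.0
      vertex 0.7 4.0 24.0
      vertex 5.4 0.2 24.0
    endloop
  endfacet
  facet normal 0.0000 0.0000 1.0000
    outer loop
      vertex 14.0 7.0 24.0
      vertex 5.4 0.2 24.0
      vertex 11.4 1.5 24.0
    endloop
  endfacet
  facet normal 0.9041 0.4274 0.0000
    outer loop
      vertex 14.0 7.0 0.0
      vertex 11.4 12.5 0.0
      vertex 11.4 12.5 24.0
    endloop
  endfacet
  facet normal 0.9041 0.4274 0.0000
    outer loop
      vertex 14.0 7.0 0.0
      vertex 11.4 12.5 24.0
      vertex 14.0 7.0 24.0
    endloop
  endfacet
  facet normal 0.2118 0.9773 0.0000
    outer loop
      vertex 11.4 12.5 0.0
      vertex 5.4 13.8 0.0
      vertex 5.4 13.8 24.0
    endloop
  endfacet
  facet normal 0.2118 0.9773 0.0000
    outer loop
      vertex 11.4 12.5 0.0
      vertex 5.4 13.8 24.0
      vertex 11.4 12.5 24.0
    endloop
  endfacet
  facet normal -0.6287 0.7776 0.0000
    outer loop
      vertex 5.4 13.8 0.0
      vertex 0.7 10.0 0.0
      vertex 0.7 10.0 24.0
    endloop
  endfacet
  facet normal -0.6287 0.7776 0.0000
    outer loop
      vertex 5.4 13.8 0.0
      vertex 0.7 10.0 24.0
      vertex 5.4 13.8 24.0
    endloop
  endfacet
  facet normal -1.0000 0.0000 0.0000
    outer loop
      vertex 0.7 10.0 0.0
      vertex 0.7 4.0 0.0
      vertex 0.7 4.0 24.0
    endloop
  endfacet
  facet normal -1.0000 0.0000 0.0000
    outer loop
      vertex 0.7 10.0 0.0
      vertex 0.7 4.0 24.0
      vertex 0.7 10.0 24.0
    endloop
  endfacet
  facet normal -0.6287 -0.7776 0.0000
    outer loop
      vertex 0.7 4.0 0.0
      vertex 5.4 0.2 0.0
      vertex 5.4 0.2 24.0
    endloop
  endfacet
  facet normal -0.6287 -0.7776 0.0000
    outer loop
      vertex 0.7 4.0 0.0
      vertex 5.4 0.2 24.0
      vertex 0.7 4.0 24.0
    endloop
  endfacet
  facet normal 0.2118 -0.9773 0.0000
    outer loop
      vertex 5.4 0.2 0.0
      vertex 11.4 1.5 0.0
      vertex 11.4 1.5 24.0
    endloop
  endfacet
  facet normal 0.2118 -0.9773 0.0000
    outer loop
      vertex 5.4 0.2 0.0
      vertex 11.4 1.5 24.0
      vertex 5.4 0.2 24.0
    endloop
  endfacet
  facet normal 0.9041 -0.4274 0.0000
    outer loop
      vertex 11.4 1.5 0.0
      vertex 14.0 7.0 0.0
      vertex 14.0 7.0 24.0
    endloop
  endfacet
  facet normal 0.9041 -0.4274 0.0000
    outer loop
      vertex 11.4 1.5 0.0
      vertex 14.0 7.0 24.0
      vertex 11.4 1.5 24.0
    endloop
  endfacet
endsolid part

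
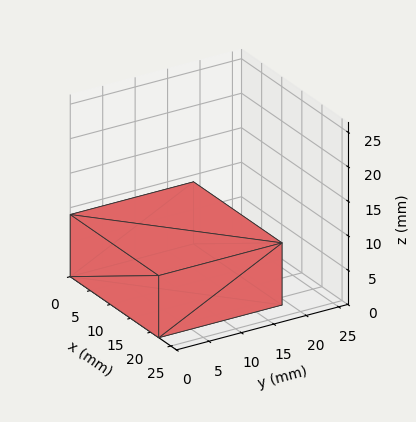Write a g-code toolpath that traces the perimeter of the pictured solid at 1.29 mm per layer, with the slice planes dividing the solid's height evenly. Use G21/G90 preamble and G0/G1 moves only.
Reading the render: the shape is a rectangular box, roughly 22 × 19 mm footprint and 9 mm tall (dimensions read to the nearest mm from the axis ticks). For the g-code, the solid's height is divided into equal slices at the stated Δz and each level perimeter traced with G1 moves after a G0 lift.

; perimeter-only toolpath
G21 ; units = mm
G90 ; absolute positioning
G28 ; home
; layer 1
G0 Z1.29
G0 X0.00 Y0.00
G1 X22.00 Y0.00
G1 X22.00 Y19.00
G1 X0.00 Y19.00
G1 X0.00 Y0.00
; layer 2
G0 Z2.57
G0 X0.00 Y0.00
G1 X22.00 Y0.00
G1 X22.00 Y19.00
G1 X0.00 Y19.00
G1 X0.00 Y0.00
; layer 3
G0 Z3.86
G0 X0.00 Y0.00
G1 X22.00 Y0.00
G1 X22.00 Y19.00
G1 X0.00 Y19.00
G1 X0.00 Y0.00
; layer 4
G0 Z5.14
G0 X0.00 Y0.00
G1 X22.00 Y0.00
G1 X22.00 Y19.00
G1 X0.00 Y19.00
G1 X0.00 Y0.00
; layer 5
G0 Z6.43
G0 X0.00 Y0.00
G1 X22.00 Y0.00
G1 X22.00 Y19.00
G1 X0.00 Y19.00
G1 X0.00 Y0.00
; layer 6
G0 Z7.71
G0 X0.00 Y0.00
G1 X22.00 Y0.00
G1 X22.00 Y19.00
G1 X0.00 Y19.00
G1 X0.00 Y0.00
; layer 7
G0 Z9.00
G0 X0.00 Y0.00
G1 X22.00 Y0.00
G1 X22.00 Y19.00
G1 X0.00 Y19.00
G1 X0.00 Y0.00
M2 ; end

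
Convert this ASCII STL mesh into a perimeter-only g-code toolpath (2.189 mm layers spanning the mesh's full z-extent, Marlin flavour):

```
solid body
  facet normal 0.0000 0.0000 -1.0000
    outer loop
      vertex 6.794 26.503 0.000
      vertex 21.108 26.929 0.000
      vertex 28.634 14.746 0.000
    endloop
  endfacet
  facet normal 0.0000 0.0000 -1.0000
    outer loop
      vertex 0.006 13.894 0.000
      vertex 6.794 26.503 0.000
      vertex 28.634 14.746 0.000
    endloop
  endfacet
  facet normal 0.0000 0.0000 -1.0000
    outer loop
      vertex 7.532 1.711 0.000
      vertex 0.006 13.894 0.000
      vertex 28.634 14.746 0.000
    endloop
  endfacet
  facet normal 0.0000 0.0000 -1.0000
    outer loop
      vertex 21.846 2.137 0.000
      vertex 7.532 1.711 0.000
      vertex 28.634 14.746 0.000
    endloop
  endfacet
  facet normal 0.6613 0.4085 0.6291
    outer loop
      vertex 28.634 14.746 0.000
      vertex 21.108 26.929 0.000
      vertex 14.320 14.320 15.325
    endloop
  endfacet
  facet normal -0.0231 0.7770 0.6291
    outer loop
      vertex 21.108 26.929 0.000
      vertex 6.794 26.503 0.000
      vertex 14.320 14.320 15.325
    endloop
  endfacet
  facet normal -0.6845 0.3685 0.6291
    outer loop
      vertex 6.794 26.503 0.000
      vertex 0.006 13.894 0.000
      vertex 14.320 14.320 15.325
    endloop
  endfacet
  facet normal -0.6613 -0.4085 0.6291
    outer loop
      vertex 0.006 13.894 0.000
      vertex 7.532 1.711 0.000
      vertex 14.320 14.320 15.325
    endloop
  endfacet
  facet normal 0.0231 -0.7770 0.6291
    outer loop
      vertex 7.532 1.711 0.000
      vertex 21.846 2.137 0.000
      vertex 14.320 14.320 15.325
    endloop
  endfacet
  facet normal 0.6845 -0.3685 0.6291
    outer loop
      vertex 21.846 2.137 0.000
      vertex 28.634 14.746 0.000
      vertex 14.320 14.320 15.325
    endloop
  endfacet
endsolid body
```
; perimeter-only toolpath
G21 ; units = mm
G90 ; absolute positioning
G28 ; home
; layer 1
G0 Z2.189
G0 X26.589 Y14.685
G1 X20.138 Y25.128
G1 X7.869 Y24.763
G1 X2.051 Y13.955
G1 X8.502 Y3.512
G1 X20.771 Y3.877
G1 X26.589 Y14.685
; layer 2
G0 Z4.379
G0 X24.544 Y14.624
G1 X19.169 Y23.326
G1 X8.944 Y23.022
G1 X4.096 Y14.016
G1 X9.471 Y5.314
G1 X19.696 Y5.618
G1 X24.544 Y14.624
; layer 3
G0 Z6.568
G0 X22.499 Y14.563
G1 X18.199 Y21.525
G1 X10.019 Y21.282
G1 X6.141 Y14.077
G1 X10.441 Y7.115
G1 X18.621 Y7.358
G1 X22.499 Y14.563
; layer 4
G0 Z8.757
G0 X20.455 Y14.503
G1 X17.229 Y19.724
G1 X11.095 Y19.541
G1 X8.185 Y14.137
G1 X11.411 Y8.916
G1 X17.545 Y9.099
G1 X20.455 Y14.503
; layer 5
G0 Z10.946
G0 X18.410 Y14.442
G1 X16.259 Y17.923
G1 X12.170 Y17.801
G1 X10.230 Y14.198
G1 X12.381 Y10.717
G1 X16.470 Y10.839
G1 X18.410 Y14.442
; layer 6
G0 Z13.136
G0 X16.365 Y14.381
G1 X15.290 Y16.121
G1 X13.245 Y16.060
G1 X12.275 Y14.259
G1 X13.350 Y12.519
G1 X15.395 Y12.580
G1 X16.365 Y14.381
M2 ; end

The solid is a regular 6-sided pyramid, base circumscribed radius ≈ 14.3 mm, apex at z ≈ 15.3 mm. Slicing at Δz = 2.189 mm — 7 equal slices spanning the solid's height, so layer i sits at z = i·h/7 — gives 6 non-empty perimeters. Each is a 6-segment closed polygon; G0 lifts to the layer z and rapids to the start vertex, then G1 traces the edges. The cross-section shrinks linearly with z (the slice at the apex is degenerate and omitted).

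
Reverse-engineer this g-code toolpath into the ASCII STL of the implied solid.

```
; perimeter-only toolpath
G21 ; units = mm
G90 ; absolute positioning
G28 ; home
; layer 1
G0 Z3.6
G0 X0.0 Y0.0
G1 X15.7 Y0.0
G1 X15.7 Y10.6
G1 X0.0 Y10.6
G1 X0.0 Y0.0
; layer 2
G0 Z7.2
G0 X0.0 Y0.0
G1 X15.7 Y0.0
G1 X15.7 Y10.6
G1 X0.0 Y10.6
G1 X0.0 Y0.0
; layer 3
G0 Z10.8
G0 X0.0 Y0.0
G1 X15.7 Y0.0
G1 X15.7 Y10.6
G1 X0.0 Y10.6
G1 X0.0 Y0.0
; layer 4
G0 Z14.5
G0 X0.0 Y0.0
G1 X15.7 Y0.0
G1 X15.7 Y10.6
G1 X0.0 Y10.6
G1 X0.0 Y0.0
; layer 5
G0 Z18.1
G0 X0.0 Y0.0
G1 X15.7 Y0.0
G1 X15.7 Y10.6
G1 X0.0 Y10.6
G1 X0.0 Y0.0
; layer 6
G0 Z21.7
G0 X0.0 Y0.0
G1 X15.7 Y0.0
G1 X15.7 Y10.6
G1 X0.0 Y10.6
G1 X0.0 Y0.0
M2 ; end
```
solid part
  facet normal 0.0000 0.0000 -1.0000
    outer loop
      vertex 15.7 10.6 0.0
      vertex 15.7 0.0 0.0
      vertex 0.0 0.0 0.0
    endloop
  endfacet
  facet normal 0.0000 0.0000 -1.0000
    outer loop
      vertex 0.0 10.6 0.0
      vertex 15.7 10.6 0.0
      vertex 0.0 0.0 0.0
    endloop
  endfacet
  facet normal 0.0000 0.0000 1.0000
    outer loop
      vertex 0.0 0.0 21.7
      vertex 15.7 0.0 21.7
      vertex 15.7 10.6 21.7
    endloop
  endfacet
  facet normal 0.0000 0.0000 1.0000
    outer loop
      vertex 0.0 0.0 21.7
      vertex 15.7 10.6 21.7
      vertex 0.0 10.6 21.7
    endloop
  endfacet
  facet normal 0.0000 -1.0000 0.0000
    outer loop
      vertex 0.0 0.0 0.0
      vertex 15.7 0.0 0.0
      vertex 15.7 0.0 21.7
    endloop
  endfacet
  facet normal 0.0000 -1.0000 0.0000
    outer loop
      vertex 0.0 0.0 0.0
      vertex 15.7 0.0 21.7
      vertex 0.0 0.0 21.7
    endloop
  endfacet
  facet normal 0.0000 1.0000 0.0000
    outer loop
      vertex 15.7 10.6 21.7
      vertex 15.7 10.6 0.0
      vertex 0.0 10.6 0.0
    endloop
  endfacet
  facet normal 0.0000 1.0000 0.0000
    outer loop
      vertex 0.0 10.6 21.7
      vertex 15.7 10.6 21.7
      vertex 0.0 10.6 0.0
    endloop
  endfacet
  facet normal -1.0000 0.0000 0.0000
    outer loop
      vertex 0.0 10.6 21.7
      vertex 0.0 10.6 0.0
      vertex 0.0 0.0 0.0
    endloop
  endfacet
  facet normal -1.0000 0.0000 0.0000
    outer loop
      vertex 0.0 0.0 21.7
      vertex 0.0 10.6 21.7
      vertex 0.0 0.0 0.0
    endloop
  endfacet
  facet normal 1.0000 0.0000 0.0000
    outer loop
      vertex 15.7 0.0 0.0
      vertex 15.7 10.6 0.0
      vertex 15.7 10.6 21.7
    endloop
  endfacet
  facet normal 1.0000 0.0000 0.0000
    outer loop
      vertex 15.7 0.0 0.0
      vertex 15.7 10.6 21.7
      vertex 15.7 0.0 21.7
    endloop
  endfacet
endsolid part

The G0 Z moves step by Δz≈3.6 mm. Every layer's G1 loop is the same polygon, so the solid is a straight extrusion of it from z=0 to z≈21.7. Closing with flat bottom and top caps and triangulating gives 12 facets — a rectangular box, roughly 15.7 × 10.6 mm footprint and 21.7 mm tall.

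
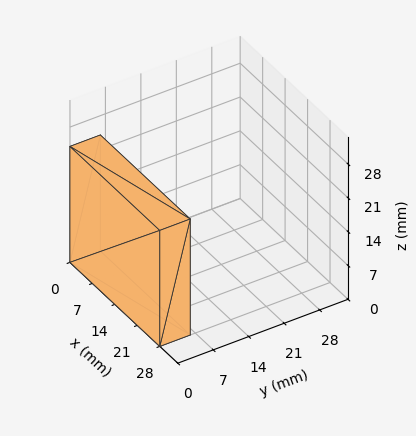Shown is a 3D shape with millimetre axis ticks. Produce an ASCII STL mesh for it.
Reading the render: the shape is a rectangular box, roughly 28 × 6 mm footprint and 24 mm tall (dimensions read to the nearest mm from the axis ticks). For the STL, each face is triangulated and given an outward normal.

solid part
  facet normal 0.0000 0.0000 -1.0000
    outer loop
      vertex 28.00 6.00 0.00
      vertex 28.00 0.00 0.00
      vertex 0.00 0.00 0.00
    endloop
  endfacet
  facet normal 0.0000 0.0000 -1.0000
    outer loop
      vertex 0.00 6.00 0.00
      vertex 28.00 6.00 0.00
      vertex 0.00 0.00 0.00
    endloop
  endfacet
  facet normal 0.0000 0.0000 1.0000
    outer loop
      vertex 0.00 0.00 24.00
      vertex 28.00 0.00 24.00
      vertex 28.00 6.00 24.00
    endloop
  endfacet
  facet normal 0.0000 0.0000 1.0000
    outer loop
      vertex 0.00 0.00 24.00
      vertex 28.00 6.00 24.00
      vertex 0.00 6.00 24.00
    endloop
  endfacet
  facet normal 0.0000 -1.0000 0.0000
    outer loop
      vertex 0.00 0.00 0.00
      vertex 28.00 0.00 0.00
      vertex 28.00 0.00 24.00
    endloop
  endfacet
  facet normal 0.0000 -1.0000 0.0000
    outer loop
      vertex 0.00 0.00 0.00
      vertex 28.00 0.00 24.00
      vertex 0.00 0.00 24.00
    endloop
  endfacet
  facet normal 0.0000 1.0000 0.0000
    outer loop
      vertex 28.00 6.00 24.00
      vertex 28.00 6.00 0.00
      vertex 0.00 6.00 0.00
    endloop
  endfacet
  facet normal 0.0000 1.0000 0.0000
    outer loop
      vertex 0.00 6.00 24.00
      vertex 28.00 6.00 24.00
      vertex 0.00 6.00 0.00
    endloop
  endfacet
  facet normal -1.0000 0.0000 0.0000
    outer loop
      vertex 0.00 6.00 24.00
      vertex 0.00 6.00 0.00
      vertex 0.00 0.00 0.00
    endloop
  endfacet
  facet normal -1.0000 0.0000 0.0000
    outer loop
      vertex 0.00 0.00 24.00
      vertex 0.00 6.00 24.00
      vertex 0.00 0.00 0.00
    endloop
  endfacet
  facet normal 1.0000 0.0000 0.0000
    outer loop
      vertex 28.00 0.00 0.00
      vertex 28.00 6.00 0.00
      vertex 28.00 6.00 24.00
    endloop
  endfacet
  facet normal 1.0000 0.0000 0.0000
    outer loop
      vertex 28.00 0.00 0.00
      vertex 28.00 6.00 24.00
      vertex 28.00 0.00 24.00
    endloop
  endfacet
endsolid part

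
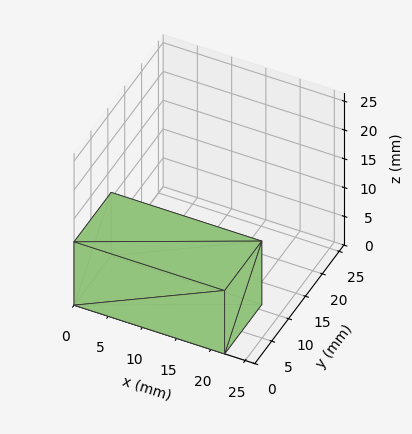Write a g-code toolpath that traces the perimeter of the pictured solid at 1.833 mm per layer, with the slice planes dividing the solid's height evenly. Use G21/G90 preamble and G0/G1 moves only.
Reading the render: the shape is a rectangular box, roughly 22 × 11 mm footprint and 11 mm tall (dimensions read to the nearest mm from the axis ticks). For the g-code, the solid's height is divided into equal slices at the stated Δz and each level perimeter traced with G1 moves after a G0 lift.

; perimeter-only toolpath
G21 ; units = mm
G90 ; absolute positioning
G28 ; home
; layer 1
G0 Z1.833
G0 X0.000 Y0.000
G1 X22.000 Y0.000
G1 X22.000 Y11.000
G1 X0.000 Y11.000
G1 X0.000 Y0.000
; layer 2
G0 Z3.667
G0 X0.000 Y0.000
G1 X22.000 Y0.000
G1 X22.000 Y11.000
G1 X0.000 Y11.000
G1 X0.000 Y0.000
; layer 3
G0 Z5.500
G0 X0.000 Y0.000
G1 X22.000 Y0.000
G1 X22.000 Y11.000
G1 X0.000 Y11.000
G1 X0.000 Y0.000
; layer 4
G0 Z7.333
G0 X0.000 Y0.000
G1 X22.000 Y0.000
G1 X22.000 Y11.000
G1 X0.000 Y11.000
G1 X0.000 Y0.000
; layer 5
G0 Z9.167
G0 X0.000 Y0.000
G1 X22.000 Y0.000
G1 X22.000 Y11.000
G1 X0.000 Y11.000
G1 X0.000 Y0.000
; layer 6
G0 Z11.000
G0 X0.000 Y0.000
G1 X22.000 Y0.000
G1 X22.000 Y11.000
G1 X0.000 Y11.000
G1 X0.000 Y0.000
M2 ; end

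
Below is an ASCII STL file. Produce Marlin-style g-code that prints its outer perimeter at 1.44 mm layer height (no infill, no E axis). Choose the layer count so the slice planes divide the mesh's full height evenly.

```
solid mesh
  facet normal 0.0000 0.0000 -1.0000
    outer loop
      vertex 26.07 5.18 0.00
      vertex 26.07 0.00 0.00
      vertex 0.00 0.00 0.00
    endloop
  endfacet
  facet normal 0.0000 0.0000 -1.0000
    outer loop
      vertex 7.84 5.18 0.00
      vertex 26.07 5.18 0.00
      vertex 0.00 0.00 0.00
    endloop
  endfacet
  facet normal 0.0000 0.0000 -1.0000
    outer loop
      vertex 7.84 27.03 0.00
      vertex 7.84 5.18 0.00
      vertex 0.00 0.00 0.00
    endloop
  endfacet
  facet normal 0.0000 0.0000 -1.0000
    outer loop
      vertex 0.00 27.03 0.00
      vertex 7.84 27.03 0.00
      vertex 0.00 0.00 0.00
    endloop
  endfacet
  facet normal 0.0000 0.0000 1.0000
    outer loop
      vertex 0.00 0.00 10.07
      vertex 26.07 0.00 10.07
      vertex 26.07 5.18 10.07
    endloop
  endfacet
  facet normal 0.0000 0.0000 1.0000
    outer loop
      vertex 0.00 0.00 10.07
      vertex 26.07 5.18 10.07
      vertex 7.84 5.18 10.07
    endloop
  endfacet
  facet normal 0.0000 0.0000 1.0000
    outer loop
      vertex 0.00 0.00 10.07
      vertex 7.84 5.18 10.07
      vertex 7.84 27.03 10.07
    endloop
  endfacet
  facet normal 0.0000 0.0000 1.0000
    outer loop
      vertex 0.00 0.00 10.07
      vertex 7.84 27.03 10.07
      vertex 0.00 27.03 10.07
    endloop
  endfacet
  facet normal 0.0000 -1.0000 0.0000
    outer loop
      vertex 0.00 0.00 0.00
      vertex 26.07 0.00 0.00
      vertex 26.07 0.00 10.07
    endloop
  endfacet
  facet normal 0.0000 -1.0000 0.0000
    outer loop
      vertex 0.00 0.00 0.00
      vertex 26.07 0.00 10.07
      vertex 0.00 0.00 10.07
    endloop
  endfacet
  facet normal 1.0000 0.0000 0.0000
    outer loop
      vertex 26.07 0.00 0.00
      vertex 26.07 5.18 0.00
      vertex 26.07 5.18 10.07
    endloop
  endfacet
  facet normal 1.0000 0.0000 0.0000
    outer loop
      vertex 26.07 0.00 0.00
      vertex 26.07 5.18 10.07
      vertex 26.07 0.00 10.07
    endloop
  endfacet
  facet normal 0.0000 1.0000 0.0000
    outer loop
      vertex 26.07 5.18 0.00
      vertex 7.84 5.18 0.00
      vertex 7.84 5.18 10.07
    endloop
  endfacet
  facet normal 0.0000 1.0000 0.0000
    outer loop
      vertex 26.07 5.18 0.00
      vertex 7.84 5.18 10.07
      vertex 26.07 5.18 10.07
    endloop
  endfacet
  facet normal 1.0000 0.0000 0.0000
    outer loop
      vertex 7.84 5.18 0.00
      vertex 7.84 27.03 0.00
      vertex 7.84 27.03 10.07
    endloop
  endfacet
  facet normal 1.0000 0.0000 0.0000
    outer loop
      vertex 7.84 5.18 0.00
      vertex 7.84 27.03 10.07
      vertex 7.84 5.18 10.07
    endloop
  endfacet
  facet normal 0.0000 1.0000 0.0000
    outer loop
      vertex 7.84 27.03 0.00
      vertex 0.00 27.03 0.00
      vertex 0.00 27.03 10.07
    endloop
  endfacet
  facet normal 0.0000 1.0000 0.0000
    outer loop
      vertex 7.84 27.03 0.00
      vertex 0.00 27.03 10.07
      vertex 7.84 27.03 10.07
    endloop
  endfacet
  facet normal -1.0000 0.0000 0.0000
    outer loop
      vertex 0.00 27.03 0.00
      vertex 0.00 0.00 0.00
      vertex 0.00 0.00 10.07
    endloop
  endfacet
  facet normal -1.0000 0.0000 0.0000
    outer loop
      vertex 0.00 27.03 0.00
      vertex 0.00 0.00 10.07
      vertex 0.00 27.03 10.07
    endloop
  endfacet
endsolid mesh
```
; perimeter-only toolpath
G21 ; units = mm
G90 ; absolute positioning
G28 ; home
; layer 1
G0 Z1.44
G0 X0.00 Y0.00
G1 X26.07 Y0.00
G1 X26.07 Y5.18
G1 X7.84 Y5.18
G1 X7.84 Y27.03
G1 X0.00 Y27.03
G1 X0.00 Y0.00
; layer 2
G0 Z2.88
G0 X0.00 Y0.00
G1 X26.07 Y0.00
G1 X26.07 Y5.18
G1 X7.84 Y5.18
G1 X7.84 Y27.03
G1 X0.00 Y27.03
G1 X0.00 Y0.00
; layer 3
G0 Z4.32
G0 X0.00 Y0.00
G1 X26.07 Y0.00
G1 X26.07 Y5.18
G1 X7.84 Y5.18
G1 X7.84 Y27.03
G1 X0.00 Y27.03
G1 X0.00 Y0.00
; layer 4
G0 Z5.75
G0 X0.00 Y0.00
G1 X26.07 Y0.00
G1 X26.07 Y5.18
G1 X7.84 Y5.18
G1 X7.84 Y27.03
G1 X0.00 Y27.03
G1 X0.00 Y0.00
; layer 5
G0 Z7.19
G0 X0.00 Y0.00
G1 X26.07 Y0.00
G1 X26.07 Y5.18
G1 X7.84 Y5.18
G1 X7.84 Y27.03
G1 X0.00 Y27.03
G1 X0.00 Y0.00
; layer 6
G0 Z8.63
G0 X0.00 Y0.00
G1 X26.07 Y0.00
G1 X26.07 Y5.18
G1 X7.84 Y5.18
G1 X7.84 Y27.03
G1 X0.00 Y27.03
G1 X0.00 Y0.00
; layer 7
G0 Z10.07
G0 X0.00 Y0.00
G1 X26.07 Y0.00
G1 X26.07 Y5.18
G1 X7.84 Y5.18
G1 X7.84 Y27.03
G1 X0.00 Y27.03
G1 X0.00 Y0.00
M2 ; end

The solid is an L-shaped prism: outer 26.1 × 27 mm, arm thicknesses ≈ 5.18 mm (horizontal) and 7.84 mm (vertical), extruded 10.1 mm in z. Slicing at Δz = 1.44 mm — 7 equal slices spanning the solid's height, so layer i sits at z = i·h/7 — gives 7 non-empty perimeters. Each is a 6-segment closed polygon; G0 lifts to the layer z and rapids to the start vertex, then G1 traces the edges.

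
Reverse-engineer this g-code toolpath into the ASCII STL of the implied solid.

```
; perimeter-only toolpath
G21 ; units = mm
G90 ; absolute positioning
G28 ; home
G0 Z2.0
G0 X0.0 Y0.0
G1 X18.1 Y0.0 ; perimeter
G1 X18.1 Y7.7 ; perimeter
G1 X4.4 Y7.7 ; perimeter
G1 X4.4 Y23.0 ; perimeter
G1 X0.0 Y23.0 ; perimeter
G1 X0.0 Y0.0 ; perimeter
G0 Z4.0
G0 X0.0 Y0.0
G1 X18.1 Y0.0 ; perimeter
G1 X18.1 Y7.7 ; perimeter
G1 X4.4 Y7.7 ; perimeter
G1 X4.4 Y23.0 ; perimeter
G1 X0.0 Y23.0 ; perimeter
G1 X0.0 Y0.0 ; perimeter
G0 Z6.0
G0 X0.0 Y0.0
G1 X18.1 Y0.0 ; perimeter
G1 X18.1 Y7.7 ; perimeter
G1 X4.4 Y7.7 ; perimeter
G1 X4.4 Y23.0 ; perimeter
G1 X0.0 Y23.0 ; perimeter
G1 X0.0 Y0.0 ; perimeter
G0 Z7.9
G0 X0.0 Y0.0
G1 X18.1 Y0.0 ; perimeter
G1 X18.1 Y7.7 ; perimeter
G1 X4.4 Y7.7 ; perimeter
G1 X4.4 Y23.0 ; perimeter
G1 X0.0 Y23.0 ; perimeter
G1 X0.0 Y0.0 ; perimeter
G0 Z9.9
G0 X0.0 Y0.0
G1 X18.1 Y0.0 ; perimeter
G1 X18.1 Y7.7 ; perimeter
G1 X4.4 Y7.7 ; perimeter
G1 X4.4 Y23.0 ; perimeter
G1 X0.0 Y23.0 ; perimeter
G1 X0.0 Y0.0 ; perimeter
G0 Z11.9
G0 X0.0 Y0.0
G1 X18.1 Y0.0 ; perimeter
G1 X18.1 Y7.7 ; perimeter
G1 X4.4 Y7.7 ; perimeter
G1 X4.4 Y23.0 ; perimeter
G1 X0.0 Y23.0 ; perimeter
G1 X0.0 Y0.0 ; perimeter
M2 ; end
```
solid part
  facet normal 0.0000 0.0000 -1.0000
    outer loop
      vertex 18.1 7.7 0.0
      vertex 18.1 0.0 0.0
      vertex 0.0 0.0 0.0
    endloop
  endfacet
  facet normal 0.0000 0.0000 -1.0000
    outer loop
      vertex 4.4 7.7 0.0
      vertex 18.1 7.7 0.0
      vertex 0.0 0.0 0.0
    endloop
  endfacet
  facet normal 0.0000 0.0000 -1.0000
    outer loop
      vertex 4.4 23.0 0.0
      vertex 4.4 7.7 0.0
      vertex 0.0 0.0 0.0
    endloop
  endfacet
  facet normal 0.0000 0.0000 -1.0000
    outer loop
      vertex 0.0 23.0 0.0
      vertex 4.4 23.0 0.0
      vertex 0.0 0.0 0.0
    endloop
  endfacet
  facet normal 0.0000 0.0000 1.0000
    outer loop
      vertex 0.0 0.0 11.9
      vertex 18.1 0.0 11.9
      vertex 18.1 7.7 11.9
    endloop
  endfacet
  facet normal 0.0000 0.0000 1.0000
    outer loop
      vertex 0.0 0.0 11.9
      vertex 18.1 7.7 11.9
      vertex 4.4 7.7 11.9
    endloop
  endfacet
  facet normal 0.0000 0.0000 1.0000
    outer loop
      vertex 0.0 0.0 11.9
      vertex 4.4 7.7 11.9
      vertex 4.4 23.0 11.9
    endloop
  endfacet
  facet normal 0.0000 0.0000 1.0000
    outer loop
      vertex 0.0 0.0 11.9
      vertex 4.4 23.0 11.9
      vertex 0.0 23.0 11.9
    endloop
  endfacet
  facet normal 0.0000 -1.0000 0.0000
    outer loop
      vertex 0.0 0.0 0.0
      vertex 18.1 0.0 0.0
      vertex 18.1 0.0 11.9
    endloop
  endfacet
  facet normal 0.0000 -1.0000 0.0000
    outer loop
      vertex 0.0 0.0 0.0
      vertex 18.1 0.0 11.9
      vertex 0.0 0.0 11.9
    endloop
  endfacet
  facet normal 1.0000 0.0000 0.0000
    outer loop
      vertex 18.1 0.0 0.0
      vertex 18.1 7.7 0.0
      vertex 18.1 7.7 11.9
    endloop
  endfacet
  facet normal 1.0000 0.0000 0.0000
    outer loop
      vertex 18.1 0.0 0.0
      vertex 18.1 7.7 11.9
      vertex 18.1 0.0 11.9
    endloop
  endfacet
  facet normal 0.0000 1.0000 0.0000
    outer loop
      vertex 18.1 7.7 0.0
      vertex 4.4 7.7 0.0
      vertex 4.4 7.7 11.9
    endloop
  endfacet
  facet normal 0.0000 1.0000 0.0000
    outer loop
      vertex 18.1 7.7 0.0
      vertex 4.4 7.7 11.9
      vertex 18.1 7.7 11.9
    endloop
  endfacet
  facet normal 1.0000 0.0000 0.0000
    outer loop
      vertex 4.4 7.7 0.0
      vertex 4.4 23.0 0.0
      vertex 4.4 23.0 11.9
    endloop
  endfacet
  facet normal 1.0000 0.0000 0.0000
    outer loop
      vertex 4.4 7.7 0.0
      vertex 4.4 23.0 11.9
      vertex 4.4 7.7 11.9
    endloop
  endfacet
  facet normal 0.0000 1.0000 0.0000
    outer loop
      vertex 4.4 23.0 0.0
      vertex 0.0 23.0 0.0
      vertex 0.0 23.0 11.9
    endloop
  endfacet
  facet normal 0.0000 1.0000 0.0000
    outer loop
      vertex 4.4 23.0 0.0
      vertex 0.0 23.0 11.9
      vertex 4.4 23.0 11.9
    endloop
  endfacet
  facet normal -1.0000 0.0000 0.0000
    outer loop
      vertex 0.0 23.0 0.0
      vertex 0.0 0.0 0.0
      vertex 0.0 0.0 11.9
    endloop
  endfacet
  facet normal -1.0000 0.0000 0.0000
    outer loop
      vertex 0.0 23.0 0.0
      vertex 0.0 0.0 11.9
      vertex 0.0 23.0 11.9
    endloop
  endfacet
endsolid part

The G0 Z moves step by Δz≈2.0 mm. Every layer's G1 loop is the same polygon, so the solid is a straight extrusion of it from z=0 to z≈11.9. Closing with flat bottom and top caps and triangulating gives 20 facets — an L-shaped prism: outer 18.1 × 23 mm, arm thicknesses ≈ 7.7 mm (horizontal) and 4.4 mm (vertical), extruded 11.9 mm in z.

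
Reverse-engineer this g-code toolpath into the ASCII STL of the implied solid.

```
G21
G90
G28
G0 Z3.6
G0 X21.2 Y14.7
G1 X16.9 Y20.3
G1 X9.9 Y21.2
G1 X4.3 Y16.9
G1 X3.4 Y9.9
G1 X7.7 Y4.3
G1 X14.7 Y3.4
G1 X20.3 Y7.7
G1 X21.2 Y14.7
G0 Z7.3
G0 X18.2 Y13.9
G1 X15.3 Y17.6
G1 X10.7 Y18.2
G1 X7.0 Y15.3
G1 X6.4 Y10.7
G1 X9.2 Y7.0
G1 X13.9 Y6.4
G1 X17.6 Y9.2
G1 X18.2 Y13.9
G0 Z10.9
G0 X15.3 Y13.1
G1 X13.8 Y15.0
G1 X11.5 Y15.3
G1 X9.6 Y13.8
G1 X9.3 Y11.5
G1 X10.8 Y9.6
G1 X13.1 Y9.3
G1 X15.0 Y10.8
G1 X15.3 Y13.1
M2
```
solid part
  facet normal 0.0000 0.0000 -1.0000
    outer loop
      vertex 9.1 24.2 0.0
      vertex 18.4 23.0 0.0
      vertex 24.2 15.5 0.0
    endloop
  endfacet
  facet normal 0.0000 0.0000 -1.0000
    outer loop
      vertex 1.6 18.4 0.0
      vertex 9.1 24.2 0.0
      vertex 24.2 15.5 0.0
    endloop
  endfacet
  facet normal 0.0000 0.0000 -1.0000
    outer loop
      vertex 0.4 9.1 0.0
      vertex 1.6 18.4 0.0
      vertex 24.2 15.5 0.0
    endloop
  endfacet
  facet normal 0.0000 0.0000 -1.0000
    outer loop
      vertex 6.2 1.6 0.0
      vertex 0.4 9.1 0.0
      vertex 24.2 15.5 0.0
    endloop
  endfacet
  facet normal 0.0000 0.0000 -1.0000
    outer loop
      vertex 15.5 0.4 0.0
      vertex 6.2 1.6 0.0
      vertex 24.2 15.5 0.0
    endloop
  endfacet
  facet normal 0.0000 0.0000 -1.0000
    outer loop
      vertex 23.0 6.2 0.0
      vertex 15.5 0.4 0.0
      vertex 24.2 15.5 0.0
    endloop
  endfacet
  facet normal 0.6241 0.4826 0.6145
    outer loop
      vertex 24.2 15.5 0.0
      vertex 18.4 23.0 0.0
      vertex 12.3 12.3 14.6
    endloop
  endfacet
  facet normal 0.1009 0.7819 0.6152
    outer loop
      vertex 18.4 23.0 0.0
      vertex 9.1 24.2 0.0
      vertex 12.3 12.3 14.6
    endloop
  endfacet
  facet normal -0.4826 0.6241 0.6145
    outer loop
      vertex 9.1 24.2 0.0
      vertex 1.6 18.4 0.0
      vertex 12.3 12.3 14.6
    endloop
  endfacet
  facet normal -0.7819 0.1009 0.6152
    outer loop
      vertex 1.6 18.4 0.0
      vertex 0.4 9.1 0.0
      vertex 12.3 12.3 14.6
    endloop
  endfacet
  facet normal -0.6241 -0.4826 0.6145
    outer loop
      vertex 0.4 9.1 0.0
      vertex 6.2 1.6 0.0
      vertex 12.3 12.3 14.6
    endloop
  endfacet
  facet normal -0.1009 -0.7819 0.6152
    outer loop
      vertex 6.2 1.6 0.0
      vertex 15.5 0.4 0.0
      vertex 12.3 12.3 14.6
    endloop
  endfacet
  facet normal 0.4826 -0.6241 0.6145
    outer loop
      vertex 15.5 0.4 0.0
      vertex 23.0 6.2 0.0
      vertex 12.3 12.3 14.6
    endloop
  endfacet
  facet normal 0.7819 -0.1009 0.6152
    outer loop
      vertex 23.0 6.2 0.0
      vertex 24.2 15.5 0.0
      vertex 12.3 12.3 14.6
    endloop
  endfacet
endsolid part

The G0 Z moves step by Δz≈3.6 mm. The G1 loops shrink linearly with z, so the solid tapers from its base footprint up to z≈14.6. Closing with a flat bottom cap and the tapered top and triangulating gives 14 facets — a regular 8-sided pyramid, base circumscribed radius ≈ 12.3 mm, apex at z ≈ 14.6 mm.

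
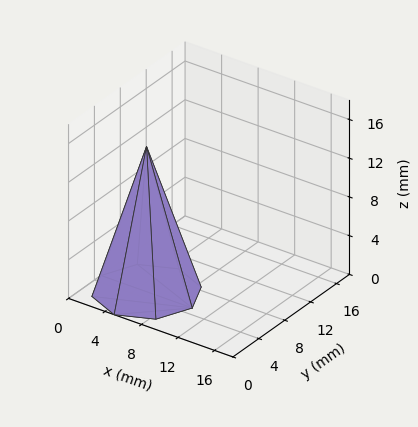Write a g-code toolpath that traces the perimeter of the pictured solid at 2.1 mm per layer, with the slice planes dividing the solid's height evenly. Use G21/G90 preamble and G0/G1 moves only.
Reading the render: the shape is a regular 8-sided pyramid, base circumscribed radius ≈ 5 mm, apex at z ≈ 15 mm (dimensions read to the nearest mm from the axis ticks). For the g-code, the solid's height is divided into equal slices at the stated Δz and each level perimeter traced with G1 moves after a G0 lift.

; perimeter-only toolpath
G21 ; units = mm
G90 ; absolute positioning
G28 ; home
; layer 1
G0 Z2.1
G0 X9.3 Y5.0
G1 X8.0 Y8.0
G1 X5.0 Y9.3
G1 X2.0 Y8.0
G1 X0.7 Y5.0
G1 X2.0 Y2.0
G1 X5.0 Y0.7
G1 X8.0 Y2.0
G1 X9.3 Y5.0
; layer 2
G0 Z4.3
G0 X8.6 Y5.0
G1 X7.5 Y7.5
G1 X5.0 Y8.6
G1 X2.5 Y7.5
G1 X1.4 Y5.0
G1 X2.5 Y2.5
G1 X5.0 Y1.4
G1 X7.5 Y2.5
G1 X8.6 Y5.0
; layer 3
G0 Z6.4
G0 X7.9 Y5.0
G1 X7.0 Y7.0
G1 X5.0 Y7.9
G1 X3.0 Y7.0
G1 X2.1 Y5.0
G1 X3.0 Y3.0
G1 X5.0 Y2.1
G1 X7.0 Y3.0
G1 X7.9 Y5.0
; layer 4
G0 Z8.6
G0 X7.1 Y5.0
G1 X6.5 Y6.5
G1 X5.0 Y7.1
G1 X3.5 Y6.5
G1 X2.9 Y5.0
G1 X3.5 Y3.5
G1 X5.0 Y2.9
G1 X6.5 Y3.5
G1 X7.1 Y5.0
; layer 5
G0 Z10.7
G0 X6.4 Y5.0
G1 X6.0 Y6.0
G1 X5.0 Y6.4
G1 X4.0 Y6.0
G1 X3.6 Y5.0
G1 X4.0 Y4.0
G1 X5.0 Y3.6
G1 X6.0 Y4.0
G1 X6.4 Y5.0
; layer 6
G0 Z12.9
G0 X5.7 Y5.0
G1 X5.5 Y5.5
G1 X5.0 Y5.7
G1 X4.5 Y5.5
G1 X4.3 Y5.0
G1 X4.5 Y4.5
G1 X5.0 Y4.3
G1 X5.5 Y4.5
G1 X5.7 Y5.0
M2 ; end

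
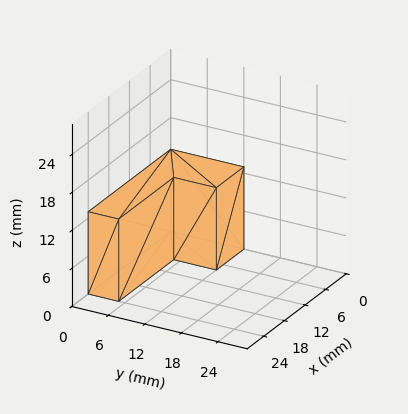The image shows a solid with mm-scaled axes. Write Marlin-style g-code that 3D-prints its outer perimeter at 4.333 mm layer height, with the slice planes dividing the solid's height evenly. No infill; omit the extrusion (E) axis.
Reading the render: the shape is an L-shaped prism: outer 24 × 12 mm, arm thicknesses ≈ 5 mm (horizontal) and 8 mm (vertical), extruded 13 mm in z (dimensions read to the nearest mm from the axis ticks). For the g-code, the solid's height is divided into equal slices at the stated Δz and each level perimeter traced with G1 moves after a G0 lift.

; perimeter-only toolpath
G21 ; units = mm
G90 ; absolute positioning
G28 ; home
; layer 1
G0 Z4.333
G0 X0.000 Y0.000
G1 X24.000 Y0.000
G1 X24.000 Y5.000
G1 X8.000 Y5.000
G1 X8.000 Y12.000
G1 X0.000 Y12.000
G1 X0.000 Y0.000
; layer 2
G0 Z8.667
G0 X0.000 Y0.000
G1 X24.000 Y0.000
G1 X24.000 Y5.000
G1 X8.000 Y5.000
G1 X8.000 Y12.000
G1 X0.000 Y12.000
G1 X0.000 Y0.000
; layer 3
G0 Z13.000
G0 X0.000 Y0.000
G1 X24.000 Y0.000
G1 X24.000 Y5.000
G1 X8.000 Y5.000
G1 X8.000 Y12.000
G1 X0.000 Y12.000
G1 X0.000 Y0.000
M2 ; end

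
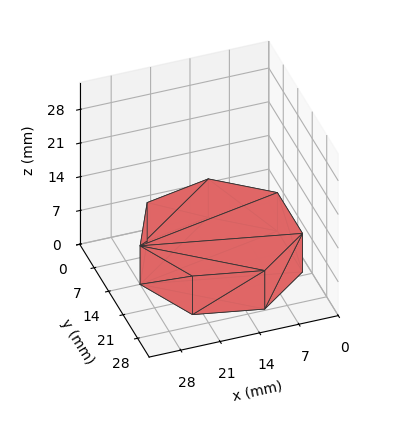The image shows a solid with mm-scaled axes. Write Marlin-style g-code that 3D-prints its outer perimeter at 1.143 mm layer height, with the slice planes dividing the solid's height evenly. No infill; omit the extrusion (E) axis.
Reading the render: the shape is a regular 7-sided prism (a cylinder approximated with 7 flat sides), circumscribed radius ≈ 14 mm, height ≈ 8 mm (dimensions read to the nearest mm from the axis ticks). For the g-code, the solid's height is divided into equal slices at the stated Δz and each level perimeter traced with G1 moves after a G0 lift.

; perimeter-only toolpath
G21 ; units = mm
G90 ; absolute positioning
G28 ; home
; layer 1
G0 Z1.143
G0 X28.000 Y14.000
G1 X22.729 Y24.946
G1 X10.885 Y27.649
G1 X1.386 Y20.074
G1 X1.386 Y7.926
G1 X10.885 Y0.351
G1 X22.729 Y3.054
G1 X28.000 Y14.000
; layer 2
G0 Z2.286
G0 X28.000 Y14.000
G1 X22.729 Y24.946
G1 X10.885 Y27.649
G1 X1.386 Y20.074
G1 X1.386 Y7.926
G1 X10.885 Y0.351
G1 X22.729 Y3.054
G1 X28.000 Y14.000
; layer 3
G0 Z3.429
G0 X28.000 Y14.000
G1 X22.729 Y24.946
G1 X10.885 Y27.649
G1 X1.386 Y20.074
G1 X1.386 Y7.926
G1 X10.885 Y0.351
G1 X22.729 Y3.054
G1 X28.000 Y14.000
; layer 4
G0 Z4.571
G0 X28.000 Y14.000
G1 X22.729 Y24.946
G1 X10.885 Y27.649
G1 X1.386 Y20.074
G1 X1.386 Y7.926
G1 X10.885 Y0.351
G1 X22.729 Y3.054
G1 X28.000 Y14.000
; layer 5
G0 Z5.714
G0 X28.000 Y14.000
G1 X22.729 Y24.946
G1 X10.885 Y27.649
G1 X1.386 Y20.074
G1 X1.386 Y7.926
G1 X10.885 Y0.351
G1 X22.729 Y3.054
G1 X28.000 Y14.000
; layer 6
G0 Z6.857
G0 X28.000 Y14.000
G1 X22.729 Y24.946
G1 X10.885 Y27.649
G1 X1.386 Y20.074
G1 X1.386 Y7.926
G1 X10.885 Y0.351
G1 X22.729 Y3.054
G1 X28.000 Y14.000
; layer 7
G0 Z8.000
G0 X28.000 Y14.000
G1 X22.729 Y24.946
G1 X10.885 Y27.649
G1 X1.386 Y20.074
G1 X1.386 Y7.926
G1 X10.885 Y0.351
G1 X22.729 Y3.054
G1 X28.000 Y14.000
M2 ; end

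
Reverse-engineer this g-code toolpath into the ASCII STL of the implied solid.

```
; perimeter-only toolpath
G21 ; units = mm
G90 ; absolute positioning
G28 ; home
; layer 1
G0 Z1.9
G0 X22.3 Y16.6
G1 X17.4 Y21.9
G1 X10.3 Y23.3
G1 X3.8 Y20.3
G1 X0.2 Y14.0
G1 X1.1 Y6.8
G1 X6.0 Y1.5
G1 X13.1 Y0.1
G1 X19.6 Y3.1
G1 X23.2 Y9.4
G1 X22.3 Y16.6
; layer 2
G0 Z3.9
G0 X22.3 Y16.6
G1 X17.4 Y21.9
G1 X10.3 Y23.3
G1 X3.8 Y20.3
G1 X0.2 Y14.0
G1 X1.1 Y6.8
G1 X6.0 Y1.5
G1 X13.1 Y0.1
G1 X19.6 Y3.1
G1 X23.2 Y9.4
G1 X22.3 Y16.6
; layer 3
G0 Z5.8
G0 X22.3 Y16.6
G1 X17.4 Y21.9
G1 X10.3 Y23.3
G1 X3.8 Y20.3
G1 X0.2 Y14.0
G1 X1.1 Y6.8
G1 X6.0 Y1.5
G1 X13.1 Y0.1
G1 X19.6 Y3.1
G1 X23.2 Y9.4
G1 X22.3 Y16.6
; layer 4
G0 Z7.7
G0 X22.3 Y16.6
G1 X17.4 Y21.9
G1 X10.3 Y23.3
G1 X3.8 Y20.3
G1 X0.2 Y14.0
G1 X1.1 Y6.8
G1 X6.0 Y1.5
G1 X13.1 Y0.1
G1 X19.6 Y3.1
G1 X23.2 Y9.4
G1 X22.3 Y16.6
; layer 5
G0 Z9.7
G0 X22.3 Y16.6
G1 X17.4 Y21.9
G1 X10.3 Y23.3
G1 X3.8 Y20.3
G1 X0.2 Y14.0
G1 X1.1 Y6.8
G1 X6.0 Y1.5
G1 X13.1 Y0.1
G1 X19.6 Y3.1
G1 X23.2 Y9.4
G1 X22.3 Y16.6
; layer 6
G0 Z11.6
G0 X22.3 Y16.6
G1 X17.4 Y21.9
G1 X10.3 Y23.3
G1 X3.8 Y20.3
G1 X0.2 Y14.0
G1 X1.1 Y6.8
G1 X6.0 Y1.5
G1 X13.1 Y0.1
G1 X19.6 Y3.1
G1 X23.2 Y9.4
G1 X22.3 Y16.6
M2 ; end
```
solid part
  facet normal 0.0000 0.0000 -1.0000
    outer loop
      vertex 10.3 23.3 0.0
      vertex 17.4 21.9 0.0
      vertex 22.3 16.6 0.0
    endloop
  endfacet
  facet normal 0.0000 0.0000 -1.0000
    outer loop
      vertex 3.8 20.3 0.0
      vertex 10.3 23.3 0.0
      vertex 22.3 16.6 0.0
    endloop
  endfacet
  facet normal 0.0000 0.0000 -1.0000
    outer loop
      vertex 0.2 14.0 0.0
      vertex 3.8 20.3 0.0
      vertex 22.3 16.6 0.0
    endloop
  endfacet
  facet normal 0.0000 0.0000 -1.0000
    outer loop
      vertex 1.1 6.8 0.0
      vertex 0.2 14.0 0.0
      vertex 22.3 16.6 0.0
    endloop
  endfacet
  facet normal 0.0000 0.0000 -1.0000
    outer loop
      vertex 6.0 1.5 0.0
      vertex 1.1 6.8 0.0
      vertex 22.3 16.6 0.0
    endloop
  endfacet
  facet normal 0.0000 0.0000 -1.0000
    outer loop
      vertex 13.1 0.1 0.0
      vertex 6.0 1.5 0.0
      vertex 22.3 16.6 0.0
    endloop
  endfacet
  facet normal 0.0000 0.0000 -1.0000
    outer loop
      vertex 19.6 3.1 0.0
      vertex 13.1 0.1 0.0
      vertex 22.3 16.6 0.0
    endloop
  endfacet
  facet normal 0.0000 0.0000 -1.0000
    outer loop
      vertex 23.2 9.4 0.0
      vertex 19.6 3.1 0.0
      vertex 22.3 16.6 0.0
    endloop
  endfacet
  facet normal 0.0000 0.0000 1.0000
    outer loop
      vertex 22.3 16.6 11.6
      vertex 17.4 21.9 11.6
      vertex 10.3 23.3 11.6
    endloop
  endfacet
  facet normal 0.0000 0.0000 1.0000
    outer loop
      vertex 22.3 16.6 11.6
      vertex 10.3 23.3 11.6
      vertex 3.8 20.3 11.6
    endloop
  endfacet
  facet normal 0.0000 0.0000 1.0000
    outer loop
      vertex 22.3 16.6 11.6
      vertex 3.8 20.3 11.6
      vertex 0.2 14.0 11.6
    endloop
  endfacet
  facet normal 0.0000 0.0000 1.0000
    outer loop
      vertex 22.3 16.6 11.6
      vertex 0.2 14.0 11.6
      vertex 1.1 6.8 11.6
    endloop
  endfacet
  facet normal 0.0000 0.0000 1.0000
    outer loop
      vertex 22.3 16.6 11.6
      vertex 1.1 6.8 11.6
      vertex 6.0 1.5 11.6
    endloop
  endfacet
  facet normal 0.0000 0.0000 1.0000
    outer loop
      vertex 22.3 16.6 11.6
      vertex 6.0 1.5 11.6
      vertex 13.1 0.1 11.6
    endloop
  endfacet
  facet normal 0.0000 0.0000 1.0000
    outer loop
      vertex 22.3 16.6 11.6
      vertex 13.1 0.1 11.6
      vertex 19.6 3.1 11.6
    endloop
  endfacet
  facet normal 0.0000 0.0000 1.0000
    outer loop
      vertex 22.3 16.6 11.6
      vertex 19.6 3.1 11.6
      vertex 23.2 9.4 11.6
    endloop
  endfacet
  facet normal 0.7343 0.6789 0.0000
    outer loop
      vertex 22.3 16.6 0.0
      vertex 17.4 21.9 0.0
      vertex 17.4 21.9 11.6
    endloop
  endfacet
  facet normal 0.7343 0.6789 0.0000
    outer loop
      vertex 22.3 16.6 0.0
      vertex 17.4 21.9 11.6
      vertex 22.3 16.6 11.6
    endloop
  endfacet
  facet normal 0.1935 0.9811 0.0000
    outer loop
      vertex 17.4 21.9 0.0
      vertex 10.3 23.3 0.0
      vertex 10.3 23.3 11.6
    endloop
  endfacet
  facet normal 0.1935 0.9811 0.0000
    outer loop
      vertex 17.4 21.9 0.0
      vertex 10.3 23.3 11.6
      vertex 17.4 21.9 11.6
    endloop
  endfacet
  facet normal -0.4191 0.9080 0.0000
    outer loop
      vertex 10.3 23.3 0.0
      vertex 3.8 20.3 0.0
      vertex 3.8 20.3 11.6
    endloop
  endfacet
  facet normal -0.4191 0.9080 0.0000
    outer loop
      vertex 10.3 23.3 0.0
      vertex 3.8 20.3 11.6
      vertex 10.3 23.3 11.6
    endloop
  endfacet
  facet normal -0.8682 0.4961 0.0000
    outer loop
      vertex 3.8 20.3 0.0
      vertex 0.2 14.0 0.0
      vertex 0.2 14.0 11.6
    endloop
  endfacet
  facet normal -0.8682 0.4961 0.0000
    outer loop
      vertex 3.8 20.3 0.0
      vertex 0.2 14.0 11.6
      vertex 3.8 20.3 11.6
    endloop
  endfacet
  facet normal -0.9923 -0.1240 0.0000
    outer loop
      vertex 0.2 14.0 0.0
      vertex 1.1 6.8 0.0
      vertex 1.1 6.8 11.6
    endloop
  endfacet
  facet normal -0.9923 -0.1240 0.0000
    outer loop
      vertex 0.2 14.0 0.0
      vertex 1.1 6.8 11.6
      vertex 0.2 14.0 11.6
    endloop
  endfacet
  facet normal -0.7343 -0.6789 0.0000
    outer loop
      vertex 1.1 6.8 0.0
      vertex 6.0 1.5 0.0
      vertex 6.0 1.5 11.6
    endloop
  endfacet
  facet normal -0.7343 -0.6789 0.0000
    outer loop
      vertex 1.1 6.8 0.0
      vertex 6.0 1.5 11.6
      vertex 1.1 6.8 11.6
    endloop
  endfacet
  facet normal -0.1935 -0.9811 0.0000
    outer loop
      vertex 6.0 1.5 0.0
      vertex 13.1 0.1 0.0
      vertex 13.1 0.1 11.6
    endloop
  endfacet
  facet normal -0.1935 -0.9811 0.0000
    outer loop
      vertex 6.0 1.5 0.0
      vertex 13.1 0.1 11.6
      vertex 6.0 1.5 11.6
    endloop
  endfacet
  facet normal 0.4191 -0.9080 0.0000
    outer loop
      vertex 13.1 0.1 0.0
      vertex 19.6 3.1 0.0
      vertex 19.6 3.1 11.6
    endloop
  endfacet
  facet normal 0.4191 -0.9080 0.0000
    outer loop
      vertex 13.1 0.1 0.0
      vertex 19.6 3.1 11.6
      vertex 13.1 0.1 11.6
    endloop
  endfacet
  facet normal 0.8682 -0.4961 0.0000
    outer loop
      vertex 19.6 3.1 0.0
      vertex 23.2 9.4 0.0
      vertex 23.2 9.4 11.6
    endloop
  endfacet
  facet normal 0.8682 -0.4961 0.0000
    outer loop
      vertex 19.6 3.1 0.0
      vertex 23.2 9.4 11.6
      vertex 19.6 3.1 11.6
    endloop
  endfacet
  facet normal 0.9923 0.1240 0.0000
    outer loop
      vertex 23.2 9.4 0.0
      vertex 22.3 16.6 0.0
      vertex 22.3 16.6 11.6
    endloop
  endfacet
  facet normal 0.9923 0.1240 0.0000
    outer loop
      vertex 23.2 9.4 0.0
      vertex 22.3 16.6 11.6
      vertex 23.2 9.4 11.6
    endloop
  endfacet
endsolid part

The G0 Z moves step by Δz≈1.9 mm. Every layer's G1 loop is the same polygon, so the solid is a straight extrusion of it from z=0 to z≈11.6. Closing with flat bottom and top caps and triangulating gives 36 facets — a regular 10-sided prism (a cylinder approximated with 10 flat sides), circumscribed radius ≈ 11.7 mm, height ≈ 11.6 mm.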